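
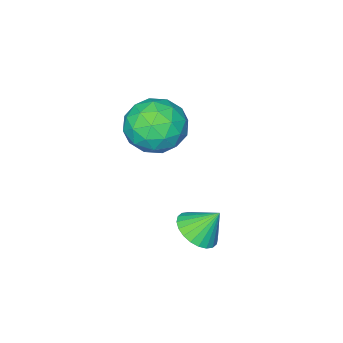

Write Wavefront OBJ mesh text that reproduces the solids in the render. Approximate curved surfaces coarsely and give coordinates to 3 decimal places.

v 2.882 2.475 -1.798
v 3.573 2.353 -1.374
v 2.398 2.985 -0.862
v 3.628 2.641 -1.502
v 3.57 2.904 -1.676
v 3.407 3.101 -1.868
v 3.164 3.203 -2.049
v 2.878 3.194 -2.192
v 2.592 3.076 -2.275
v 2.351 2.866 -2.285
v 2.19 2.596 -2.221
v 2.135 2.309 -2.093
v 2.193 2.046 -1.92
v 2.357 1.849 -1.728
v 2.6 1.747 -1.546
v 2.886 1.756 -1.403
v 3.171 1.874 -1.32
v 3.413 2.084 -1.31
v 1.75 -0.455 -0.435
v 2.376 -0.554 0.545
v 0.504 -1.706 0.235
v 1.13 -1.805 1.215
v 0.558 -0.814 0.985
v 1.328 -0.041 0.571
v 1.552 -2.219 0.209
v 2.322 -1.446 -0.205
v 2.254 -1.644 0.943
v 1.639 -0.775 1.423
v 1.241 -1.485 -0.643
v 0.626 -0.616 -0.163
v 2.172 -0.395 -0.004
v 0.708 -1.865 0.784
v 0.371 -1.283 0.648
v 0.739 -1.341 1.225
v 1.556 -0.093 0.012
v 1.924 -0.151 0.588
v 0.855 -0.304 0.846
v 0.956 -2.109 0.192
v 1.324 -2.167 0.768
v 2.141 -0.919 -0.445
v 2.509 -0.977 0.132
v 2.025 -1.956 -0.066
v 2.468 -1.093 0.806
v 1.736 -1.829 1.2
v 1.984 -2.072 0.609
v 2.437 -1.618 0.365
v 2.107 -0.583 1.088
v 1.375 -1.318 1.482
v 1.038 -0.736 1.347
v 1.491 -0.281 1.104
v 2.035 -1.224 1.322
v 1.505 -0.942 -0.702
v 0.773 -1.677 -0.308
v 1.389 -1.979 -0.324
v 1.842 -1.524 -0.567
v 1.144 -0.431 -0.42
v 0.412 -1.167 -0.026
v 0.443 -0.642 0.415
v 0.896 -0.188 0.171
v 0.845 -1.036 -0.542
f 2 1 4
f 2 4 3
f 4 1 5
f 4 5 3
f 5 1 6
f 5 6 3
f 6 1 7
f 6 7 3
f 7 1 8
f 7 8 3
f 8 1 9
f 8 9 3
f 9 1 10
f 9 10 3
f 10 1 11
f 10 11 3
f 11 1 12
f 11 12 3
f 12 1 13
f 12 13 3
f 13 1 14
f 13 14 3
f 14 1 15
f 14 15 3
f 15 1 16
f 15 16 3
f 16 1 17
f 16 17 3
f 17 1 18
f 17 18 3
f 18 1 2
f 18 2 3
f 19 56 35
f 56 30 59
f 35 59 24
f 56 59 35
f 19 35 31
f 35 24 36
f 31 36 20
f 35 36 31
f 19 31 40
f 31 20 41
f 40 41 26
f 31 41 40
f 19 40 52
f 40 26 55
f 52 55 29
f 40 55 52
f 19 52 56
f 52 29 60
f 56 60 30
f 52 60 56
f 20 36 47
f 36 24 50
f 47 50 28
f 36 50 47
f 24 59 37
f 59 30 58
f 37 58 23
f 59 58 37
f 30 60 57
f 60 29 53
f 57 53 21
f 60 53 57
f 29 55 54
f 55 26 42
f 54 42 25
f 55 42 54
f 26 41 46
f 41 20 43
f 46 43 27
f 41 43 46
f 22 48 34
f 48 28 49
f 34 49 23
f 48 49 34
f 22 34 32
f 34 23 33
f 32 33 21
f 34 33 32
f 22 32 39
f 32 21 38
f 39 38 25
f 32 38 39
f 22 39 44
f 39 25 45
f 44 45 27
f 39 45 44
f 22 44 48
f 44 27 51
f 48 51 28
f 44 51 48
f 23 49 37
f 49 28 50
f 37 50 24
f 49 50 37
f 21 33 57
f 33 23 58
f 57 58 30
f 33 58 57
f 25 38 54
f 38 21 53
f 54 53 29
f 38 53 54
f 27 45 46
f 45 25 42
f 46 42 26
f 45 42 46
f 28 51 47
f 51 27 43
f 47 43 20
f 51 43 47



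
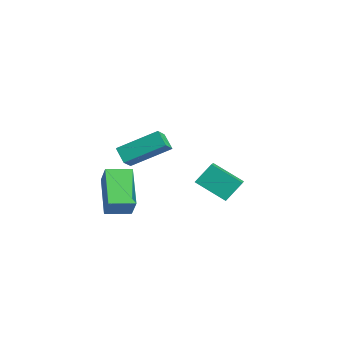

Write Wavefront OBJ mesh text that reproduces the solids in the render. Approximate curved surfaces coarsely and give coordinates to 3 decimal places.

v -1.82 1.492 -4.292
v -0.728 0.879 -3.646
v -1.887 2.354 -3.363
v -0.794 1.742 -2.716
v -0.706 2.538 -5.184
v 0.387 1.926 -4.537
v -0.772 3.401 -4.254
v 0.32 2.788 -3.608
v 0.41 -4.04 -3.861
v -1.27 -3.498 -2.705
v 0.714 -2.844 -3.98
v -0.965 -2.302 -2.824
v 1.145 -4.118 -2.756
v -0.534 -3.576 -1.6
v 1.45 -2.922 -2.875
v -0.23 -2.38 -1.719
v 0.679 -2.855 -0.907
v -0.036 -2.919 -0.364
v 1.29 -1.129 0.101
v 0.575 -1.193 0.644
v 1.185 -3.387 -0.304
v 0.47 -3.451 0.239
v 1.796 -1.661 0.704
v 1.081 -1.725 1.247
f 2 4 1
f 5 2 1
f 1 4 3
f 3 5 1
f 2 8 4
f 6 2 5
f 6 8 2
f 4 8 3
f 7 5 3
f 3 8 7
f 7 6 5
f 8 6 7
f 10 12 9
f 13 10 9
f 9 12 11
f 11 13 9
f 10 16 12
f 14 10 13
f 14 16 10
f 12 16 11
f 15 13 11
f 11 16 15
f 15 14 13
f 16 14 15
f 18 20 17
f 21 18 17
f 17 20 19
f 19 21 17
f 18 24 20
f 22 18 21
f 22 24 18
f 20 24 19
f 23 21 19
f 19 24 23
f 23 22 21
f 24 22 23



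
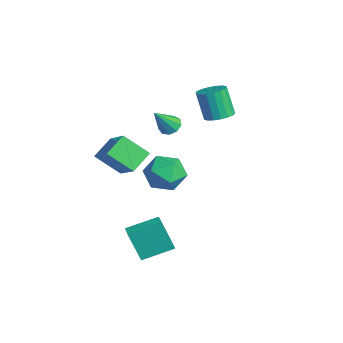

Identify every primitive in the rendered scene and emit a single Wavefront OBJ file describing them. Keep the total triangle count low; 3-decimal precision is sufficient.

v -3.387 1.791 2.019
v -2.781 1.323 2.168
v -3.347 1.081 3.71
v -3.953 1.549 3.561
v -2.662 1.635 2.261
v -3.228 1.393 3.803
v -2.686 1.979 2.306
v -3.252 1.736 3.848
v -2.849 2.285 2.294
v -3.415 2.043 3.836
v -3.119 2.493 2.228
v -3.685 2.251 3.77
v -3.442 2.563 2.12
v -4.008 2.32 3.662
v -3.754 2.479 1.993
v -4.32 2.237 3.534
v -3.993 2.259 1.87
v -4.559 2.017 3.412
v -4.112 1.947 1.777
v -4.678 1.705 3.319
v -4.088 1.604 1.732
v -4.654 1.361 3.274
v -3.925 1.297 1.744
v -4.491 1.055 3.286
v -3.655 1.089 1.81
v -4.221 0.847 3.352
v -3.332 1.02 1.918
v -3.898 0.777 3.46
v -3.02 1.103 2.046
v -3.586 0.861 3.587
v 1.567 -3.716 -3.286
v 1.243 -4.243 -1.649
v 1.651 -2.133 -2.759
v 1.327 -2.66 -1.122
v 2.353 -3.8 -3.158
v 2.029 -4.327 -1.521
v 2.437 -2.217 -2.631
v 2.113 -2.744 -0.994
v -2.04 -3.996 2.336
v -0.455 -3.806 3.49
v -1.435 -2.913 1.326
v 0.15 -2.723 2.479
v -1.45 -4.937 1.681
v 0.135 -4.747 2.834
v -0.845 -3.854 0.67
v 0.74 -3.664 1.824
v -1.228 -1.348 3.255
v -0.736 -1.522 2.959
v -0.772 -2.252 4.545
v -0.658 -1.18 3.171
v -0.846 -0.916 3.423
v -1.213 -0.854 3.596
v -1.587 -1.023 3.609
v -1.793 -1.344 3.457
v -1.734 -1.667 3.21
v -1.438 -1.84 2.984
v -1.044 -1.783 2.885
v 1.052 -2.522 2.321
v 1.643 -1.802 2.874
v 2.517 -3.358 1.846
v 3.108 -2.638 2.399
v 2.477 -3.342 2.928
v 1.572 -2.825 3.222
v 2.588 -2.335 1.498
v 1.683 -1.818 1.792
v 2.592 -1.686 2.366
v 2.523 -2.309 3.249
v 1.637 -2.851 1.471
v 1.568 -3.474 2.354
f 2 1 5
f 2 5 3
f 3 5 6
f 3 6 4
f 5 1 7
f 5 7 6
f 6 7 8
f 6 8 4
f 7 1 9
f 7 9 8
f 8 9 10
f 8 10 4
f 9 1 11
f 9 11 10
f 10 11 12
f 10 12 4
f 11 1 13
f 11 13 12
f 12 13 14
f 12 14 4
f 13 1 15
f 13 15 14
f 14 15 16
f 14 16 4
f 15 1 17
f 15 17 16
f 16 17 18
f 16 18 4
f 17 1 19
f 17 19 18
f 18 19 20
f 18 20 4
f 19 1 21
f 19 21 20
f 20 21 22
f 20 22 4
f 21 1 23
f 21 23 22
f 22 23 24
f 22 24 4
f 23 1 25
f 23 25 24
f 24 25 26
f 24 26 4
f 25 1 27
f 25 27 26
f 26 27 28
f 26 28 4
f 27 1 29
f 27 29 28
f 28 29 30
f 28 30 4
f 29 1 2
f 29 2 30
f 30 2 3
f 30 3 4
f 32 34 31
f 35 32 31
f 31 34 33
f 33 35 31
f 32 38 34
f 36 32 35
f 36 38 32
f 34 38 33
f 37 35 33
f 33 38 37
f 37 36 35
f 38 36 37
f 40 42 39
f 43 40 39
f 39 42 41
f 41 43 39
f 40 46 42
f 44 40 43
f 44 46 40
f 42 46 41
f 45 43 41
f 41 46 45
f 45 44 43
f 46 44 45
f 48 47 50
f 48 50 49
f 50 47 51
f 50 51 49
f 51 47 52
f 51 52 49
f 52 47 53
f 52 53 49
f 53 47 54
f 53 54 49
f 54 47 55
f 54 55 49
f 55 47 56
f 55 56 49
f 56 47 57
f 56 57 49
f 57 47 48
f 57 48 49
f 58 69 63
f 58 63 59
f 58 59 65
f 58 65 68
f 58 68 69
f 59 63 67
f 63 69 62
f 69 68 60
f 68 65 64
f 65 59 66
f 61 67 62
f 61 62 60
f 61 60 64
f 61 64 66
f 61 66 67
f 62 67 63
f 60 62 69
f 64 60 68
f 66 64 65
f 67 66 59



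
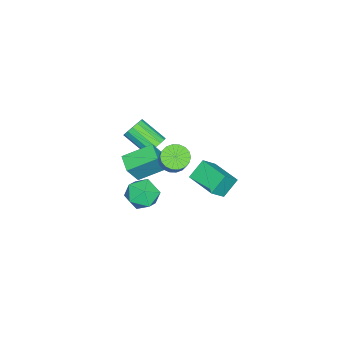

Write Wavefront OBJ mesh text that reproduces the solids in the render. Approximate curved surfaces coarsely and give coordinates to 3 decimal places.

v 0.879 0.101 1.704
v 1.525 -0.535 1.545
v 2.186 -0.117 2.558
v 1.541 0.519 2.716
v 1.657 -0.215 1.327
v 2.318 0.203 2.34
v 1.635 0.167 1.183
v 2.296 0.586 2.196
v 1.463 0.537 1.142
v 2.124 0.956 2.155
v 1.176 0.82 1.213
v 1.837 1.239 2.225
v 0.83 0.961 1.38
v 1.491 1.379 2.393
v 0.494 0.931 1.612
v 1.155 1.35 2.625
v 0.234 0.737 1.862
v 0.895 1.155 2.875
v 0.102 0.417 2.08
v 0.763 0.835 3.093
v 0.124 0.034 2.224
v 0.785 0.453 3.237
v 0.296 -0.336 2.265
v 0.957 0.083 3.278
v 0.583 -0.619 2.195
v 1.244 -0.2 3.207
v 0.929 -0.759 2.027
v 1.59 -0.341 3.04
v 1.265 -0.73 1.795
v 1.926 -0.311 2.808
v -0.133 -2.667 -2.144
v -1.092 -3.424 -1.797
v -1.109 -0.999 -1.202
v -2.068 -1.756 -0.854
v 0.728 -3.044 -0.586
v -0.231 -3.801 -0.238
v -0.248 -1.376 0.357
v -1.207 -2.133 0.704
v -0.033 -1.467 -3.986
v 1.052 -1.427 -3.342
v -0.632 -3.073 -2.878
v 0.453 -3.033 -2.234
v -0.403 -2.118 -2.087
v -0.033 -1.125 -2.772
v 0.453 -3.375 -3.448
v 0.823 -2.382 -4.133
v 1.351 -2.606 -3.009
v 0.823 -1.829 -2.168
v -0.403 -2.671 -4.052
v -0.931 -1.894 -3.211
v -3.757 -2.951 -1.939
v -3.173 -3.358 -2.403
v -3.48 -5.096 -1.265
v -4.063 -4.689 -0.801
v -2.948 -3.179 -2.07
v -3.255 -4.917 -0.932
v -2.941 -2.939 -1.701
v -3.247 -4.677 -0.563
v -3.152 -2.702 -1.396
v -3.458 -4.44 -0.258
v -3.525 -2.532 -1.237
v -3.831 -4.27 -0.099
v -3.96 -2.474 -1.266
v -4.267 -4.212 -0.127
v -4.34 -2.544 -1.475
v -4.647 -4.282 -0.337
v -4.565 -2.723 -1.808
v -4.872 -4.461 -0.67
v -4.573 -2.963 -2.177
v -4.879 -4.701 -1.039
v -4.362 -3.2 -2.482
v -4.668 -4.938 -1.344
v -3.989 -3.37 -2.641
v -4.295 -5.108 -1.503
v -3.553 -3.428 -2.613
v -3.86 -5.166 -1.474
v 3.128 2.809 2.614
v 2.269 3.324 3.635
v 4.05 4.547 2.514
v 3.191 5.062 3.535
v 4.049 2.378 3.605
v 3.19 2.893 4.626
v 4.971 4.116 3.505
v 4.112 4.631 4.526
f 2 1 5
f 2 5 3
f 3 5 6
f 3 6 4
f 5 1 7
f 5 7 6
f 6 7 8
f 6 8 4
f 7 1 9
f 7 9 8
f 8 9 10
f 8 10 4
f 9 1 11
f 9 11 10
f 10 11 12
f 10 12 4
f 11 1 13
f 11 13 12
f 12 13 14
f 12 14 4
f 13 1 15
f 13 15 14
f 14 15 16
f 14 16 4
f 15 1 17
f 15 17 16
f 16 17 18
f 16 18 4
f 17 1 19
f 17 19 18
f 18 19 20
f 18 20 4
f 19 1 21
f 19 21 20
f 20 21 22
f 20 22 4
f 21 1 23
f 21 23 22
f 22 23 24
f 22 24 4
f 23 1 25
f 23 25 24
f 24 25 26
f 24 26 4
f 25 1 27
f 25 27 26
f 26 27 28
f 26 28 4
f 27 1 29
f 27 29 28
f 28 29 30
f 28 30 4
f 29 1 2
f 29 2 30
f 30 2 3
f 30 3 4
f 32 34 31
f 35 32 31
f 31 34 33
f 33 35 31
f 32 38 34
f 36 32 35
f 36 38 32
f 34 38 33
f 37 35 33
f 33 38 37
f 37 36 35
f 38 36 37
f 39 50 44
f 39 44 40
f 39 40 46
f 39 46 49
f 39 49 50
f 40 44 48
f 44 50 43
f 50 49 41
f 49 46 45
f 46 40 47
f 42 48 43
f 42 43 41
f 42 41 45
f 42 45 47
f 42 47 48
f 43 48 44
f 41 43 50
f 45 41 49
f 47 45 46
f 48 47 40
f 52 51 55
f 52 55 53
f 53 55 56
f 53 56 54
f 55 51 57
f 55 57 56
f 56 57 58
f 56 58 54
f 57 51 59
f 57 59 58
f 58 59 60
f 58 60 54
f 59 51 61
f 59 61 60
f 60 61 62
f 60 62 54
f 61 51 63
f 61 63 62
f 62 63 64
f 62 64 54
f 63 51 65
f 63 65 64
f 64 65 66
f 64 66 54
f 65 51 67
f 65 67 66
f 66 67 68
f 66 68 54
f 67 51 69
f 67 69 68
f 68 69 70
f 68 70 54
f 69 51 71
f 69 71 70
f 70 71 72
f 70 72 54
f 71 51 73
f 71 73 72
f 72 73 74
f 72 74 54
f 73 51 75
f 73 75 74
f 74 75 76
f 74 76 54
f 75 51 52
f 75 52 76
f 76 52 53
f 76 53 54
f 78 80 77
f 81 78 77
f 77 80 79
f 79 81 77
f 78 84 80
f 82 78 81
f 82 84 78
f 80 84 79
f 83 81 79
f 79 84 83
f 83 82 81
f 84 82 83



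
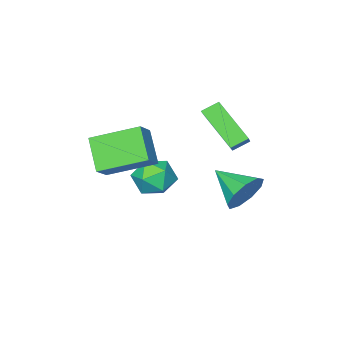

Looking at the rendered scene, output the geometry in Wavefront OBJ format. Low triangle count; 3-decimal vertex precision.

v 0.79 0.901 -0.423
v 0.301 -0.243 0.75
v 1.585 1.316 0.314
v 1.095 0.171 1.486
v 2.265 -0.531 -1.206
v 1.775 -1.676 -0.034
v 3.059 -0.117 -0.47
v 2.57 -1.261 0.703
v -1.264 3.772 -1.535
v -0.633 3.566 -2.283
v -1.036 2.188 -0.905
v -0.289 3.826 -1.752
v -0.402 4.061 -1.119
v -0.917 4.161 -0.681
v -1.595 4.079 -0.642
v -2.118 3.853 -1.021
v -2.242 3.59 -1.64
v -1.907 3.411 -2.21
v -1.272 3.402 -2.464
v -3.207 -0.022 0.973
v -2.205 1.01 2.038
v -3.376 1.602 -0.441
v -2.374 2.634 0.624
v -2.506 -0.294 0.576
v -1.504 0.738 1.641
v -2.675 1.33 -0.838
v -1.673 2.362 0.227
v -0.675 -0.65 -3.44
v -0.085 -1.257 -2.835
v -1.815 -1.883 -3.565
v -1.225 -2.49 -2.96
v -1.697 -1.655 -2.556
v -0.992 -0.893 -2.479
v -0.908 -2.247 -3.921
v -0.203 -1.485 -3.844
v -0.228 -2.244 -3.133
v -0.716 -1.878 -2.289
v -1.184 -1.262 -4.111
v -1.672 -0.896 -3.267
f 2 4 1
f 5 2 1
f 1 4 3
f 3 5 1
f 2 8 4
f 6 2 5
f 6 8 2
f 4 8 3
f 7 5 3
f 3 8 7
f 7 6 5
f 8 6 7
f 10 9 12
f 10 12 11
f 12 9 13
f 12 13 11
f 13 9 14
f 13 14 11
f 14 9 15
f 14 15 11
f 15 9 16
f 15 16 11
f 16 9 17
f 16 17 11
f 17 9 18
f 17 18 11
f 18 9 19
f 18 19 11
f 19 9 10
f 19 10 11
f 21 23 20
f 24 21 20
f 20 23 22
f 22 24 20
f 21 27 23
f 25 21 24
f 25 27 21
f 23 27 22
f 26 24 22
f 22 27 26
f 26 25 24
f 27 25 26
f 28 39 33
f 28 33 29
f 28 29 35
f 28 35 38
f 28 38 39
f 29 33 37
f 33 39 32
f 39 38 30
f 38 35 34
f 35 29 36
f 31 37 32
f 31 32 30
f 31 30 34
f 31 34 36
f 31 36 37
f 32 37 33
f 30 32 39
f 34 30 38
f 36 34 35
f 37 36 29



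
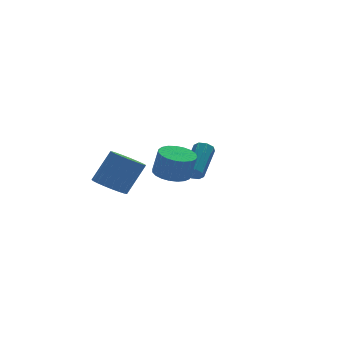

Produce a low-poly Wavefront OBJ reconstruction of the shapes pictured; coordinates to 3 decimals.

v -2.181 -2.213 -1.631
v -1.344 -1.769 -1.692
v -1.121 -2.003 -0.33
v -1.959 -2.447 -0.269
v -1.587 -1.472 -1.601
v -1.365 -1.706 -0.239
v -1.934 -1.303 -1.515
v -1.711 -1.537 -0.153
v -2.323 -1.291 -1.45
v -2.101 -1.525 -0.087
v -2.688 -1.439 -1.415
v -2.465 -1.673 -0.053
v -2.965 -1.72 -1.418
v -2.743 -1.954 -0.056
v -3.107 -2.087 -1.458
v -2.884 -2.321 -0.096
v -3.089 -2.475 -1.528
v -2.866 -2.709 -0.166
v -2.913 -2.818 -1.615
v -2.691 -3.052 -0.253
v -2.611 -3.057 -1.706
v -2.389 -3.291 -0.344
v -2.235 -3.149 -1.783
v -2.013 -3.383 -0.421
v -1.85 -3.08 -1.834
v -1.627 -3.314 -0.472
v -1.522 -2.86 -1.85
v -1.299 -3.094 -0.488
v -1.307 -2.529 -1.828
v -1.085 -2.763 -0.466
v -1.244 -2.143 -1.772
v -1.022 -2.377 -0.41
v -3.447 3.27 -4.628
v -2.79 3.844 -5.136
v -1.675 4.105 -3.4
v -2.333 3.53 -2.892
v -3.067 4.128 -5.001
v -1.953 4.389 -3.264
v -3.411 4.264 -4.801
v -2.297 4.525 -3.064
v -3.761 4.228 -4.571
v -2.646 4.489 -2.834
v -4.056 4.026 -4.351
v -2.942 4.287 -2.614
v -4.246 3.694 -4.179
v -3.132 3.954 -2.442
v -4.298 3.288 -4.085
v -3.184 3.548 -2.348
v -4.203 2.879 -4.085
v -3.089 3.139 -2.348
v -3.977 2.537 -4.178
v -2.863 2.798 -2.442
v -3.66 2.322 -4.35
v -2.545 2.583 -2.613
v -3.305 2.271 -4.57
v -2.191 2.532 -2.833
v -2.976 2.393 -4.799
v -1.861 2.654 -3.062
v -2.727 2.666 -5
v -1.613 2.927 -3.263
v -2.604 3.044 -5.136
v -1.489 3.304 -3.399
v -2.626 3.46 -5.184
v -1.511 3.721 -3.447
v 1.009 3.045 -4.322
v 1.355 3.12 -4.782
v 2.537 4.551 -3.657
v 2.191 4.475 -3.198
v 1.012 3.402 -4.78
v 2.194 4.832 -3.655
v 0.667 3.474 -4.51
v 1.849 4.905 -3.385
v 0.523 3.295 -4.13
v 1.705 4.726 -3.005
v 0.663 2.969 -3.863
v 1.845 4.4 -2.738
v 1.006 2.688 -3.865
v 2.188 4.118 -2.74
v 1.351 2.615 -4.135
v 2.533 4.046 -3.01
v 1.495 2.794 -4.515
v 2.677 4.225 -3.39
f 2 1 5
f 2 5 3
f 3 5 6
f 3 6 4
f 5 1 7
f 5 7 6
f 6 7 8
f 6 8 4
f 7 1 9
f 7 9 8
f 8 9 10
f 8 10 4
f 9 1 11
f 9 11 10
f 10 11 12
f 10 12 4
f 11 1 13
f 11 13 12
f 12 13 14
f 12 14 4
f 13 1 15
f 13 15 14
f 14 15 16
f 14 16 4
f 15 1 17
f 15 17 16
f 16 17 18
f 16 18 4
f 17 1 19
f 17 19 18
f 18 19 20
f 18 20 4
f 19 1 21
f 19 21 20
f 20 21 22
f 20 22 4
f 21 1 23
f 21 23 22
f 22 23 24
f 22 24 4
f 23 1 25
f 23 25 24
f 24 25 26
f 24 26 4
f 25 1 27
f 25 27 26
f 26 27 28
f 26 28 4
f 27 1 29
f 27 29 28
f 28 29 30
f 28 30 4
f 29 1 31
f 29 31 30
f 30 31 32
f 30 32 4
f 31 1 2
f 31 2 32
f 32 2 3
f 32 3 4
f 34 33 37
f 34 37 35
f 35 37 38
f 35 38 36
f 37 33 39
f 37 39 38
f 38 39 40
f 38 40 36
f 39 33 41
f 39 41 40
f 40 41 42
f 40 42 36
f 41 33 43
f 41 43 42
f 42 43 44
f 42 44 36
f 43 33 45
f 43 45 44
f 44 45 46
f 44 46 36
f 45 33 47
f 45 47 46
f 46 47 48
f 46 48 36
f 47 33 49
f 47 49 48
f 48 49 50
f 48 50 36
f 49 33 51
f 49 51 50
f 50 51 52
f 50 52 36
f 51 33 53
f 51 53 52
f 52 53 54
f 52 54 36
f 53 33 55
f 53 55 54
f 54 55 56
f 54 56 36
f 55 33 57
f 55 57 56
f 56 57 58
f 56 58 36
f 57 33 59
f 57 59 58
f 58 59 60
f 58 60 36
f 59 33 61
f 59 61 60
f 60 61 62
f 60 62 36
f 61 33 63
f 61 63 62
f 62 63 64
f 62 64 36
f 63 33 34
f 63 34 64
f 64 34 35
f 64 35 36
f 66 65 69
f 66 69 67
f 67 69 70
f 67 70 68
f 69 65 71
f 69 71 70
f 70 71 72
f 70 72 68
f 71 65 73
f 71 73 72
f 72 73 74
f 72 74 68
f 73 65 75
f 73 75 74
f 74 75 76
f 74 76 68
f 75 65 77
f 75 77 76
f 76 77 78
f 76 78 68
f 77 65 79
f 77 79 78
f 78 79 80
f 78 80 68
f 79 65 81
f 79 81 80
f 80 81 82
f 80 82 68
f 81 65 66
f 81 66 82
f 82 66 67
f 82 67 68



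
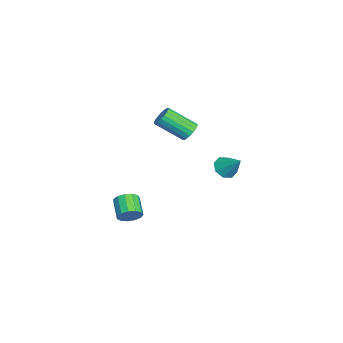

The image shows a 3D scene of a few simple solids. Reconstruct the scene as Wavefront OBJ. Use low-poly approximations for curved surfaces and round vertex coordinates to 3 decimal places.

v 2.477 1.436 0.286
v 3.036 0.922 0.305
v 3.203 2.264 1.274
v 3.123 1.33 -0.1
v 2.831 1.8 -0.28
v 2.332 2.057 -0.128
v 1.918 1.951 0.266
v 1.831 1.543 0.671
v 2.122 1.073 0.851
v 2.621 0.815 0.699
v 2.089 -0.484 2.738
v 2.635 -0.283 3.048
v 2.558 -1.835 4.192
v 2.011 -2.036 3.882
v 2.421 -0.156 3.204
v 2.344 -1.708 4.349
v 2.141 -0.095 3.268
v 2.064 -1.647 4.413
v 1.851 -0.111 3.227
v 1.773 -1.663 4.372
v 1.608 -0.201 3.089
v 1.53 -1.752 4.234
v 1.46 -0.346 2.882
v 1.382 -1.898 4.026
v 1.436 -0.519 2.645
v 1.359 -2.071 3.79
v 1.542 -0.685 2.428
v 1.465 -2.237 3.572
v 1.756 -0.812 2.271
v 1.679 -2.364 3.416
v 2.036 -0.873 2.207
v 1.959 -2.425 3.352
v 2.327 -0.857 2.248
v 2.249 -2.409 3.393
v 2.57 -0.768 2.386
v 2.492 -2.319 3.531
v 2.718 -0.622 2.594
v 2.64 -2.174 3.738
v 2.741 -0.449 2.83
v 2.664 -2.001 3.975
v 2.141 -3.757 -4
v 2.538 -3.801 -3.377
v 1.436 -4.107 -2.697
v 1.039 -4.063 -3.32
v 2.409 -3.405 -3.407
v 1.308 -3.711 -2.727
v 2.196 -3.121 -3.625
v 1.094 -3.427 -2.945
v 1.965 -3.039 -3.962
v 0.863 -3.345 -3.283
v 1.79 -3.185 -4.312
v 0.688 -3.491 -3.632
v 1.726 -3.513 -4.562
v 0.625 -3.818 -3.882
v 1.794 -3.918 -4.634
v 0.693 -4.223 -3.954
v 1.972 -4.272 -4.504
v 0.871 -4.577 -3.824
v 2.204 -4.463 -4.215
v 1.102 -4.768 -3.535
v 2.415 -4.429 -3.857
v 1.314 -4.735 -3.177
v 2.54 -4.183 -3.545
v 1.438 -4.488 -2.865
f 2 1 4
f 2 4 3
f 4 1 5
f 4 5 3
f 5 1 6
f 5 6 3
f 6 1 7
f 6 7 3
f 7 1 8
f 7 8 3
f 8 1 9
f 8 9 3
f 9 1 10
f 9 10 3
f 10 1 2
f 10 2 3
f 12 11 15
f 12 15 13
f 13 15 16
f 13 16 14
f 15 11 17
f 15 17 16
f 16 17 18
f 16 18 14
f 17 11 19
f 17 19 18
f 18 19 20
f 18 20 14
f 19 11 21
f 19 21 20
f 20 21 22
f 20 22 14
f 21 11 23
f 21 23 22
f 22 23 24
f 22 24 14
f 23 11 25
f 23 25 24
f 24 25 26
f 24 26 14
f 25 11 27
f 25 27 26
f 26 27 28
f 26 28 14
f 27 11 29
f 27 29 28
f 28 29 30
f 28 30 14
f 29 11 31
f 29 31 30
f 30 31 32
f 30 32 14
f 31 11 33
f 31 33 32
f 32 33 34
f 32 34 14
f 33 11 35
f 33 35 34
f 34 35 36
f 34 36 14
f 35 11 37
f 35 37 36
f 36 37 38
f 36 38 14
f 37 11 39
f 37 39 38
f 38 39 40
f 38 40 14
f 39 11 12
f 39 12 40
f 40 12 13
f 40 13 14
f 42 41 45
f 42 45 43
f 43 45 46
f 43 46 44
f 45 41 47
f 45 47 46
f 46 47 48
f 46 48 44
f 47 41 49
f 47 49 48
f 48 49 50
f 48 50 44
f 49 41 51
f 49 51 50
f 50 51 52
f 50 52 44
f 51 41 53
f 51 53 52
f 52 53 54
f 52 54 44
f 53 41 55
f 53 55 54
f 54 55 56
f 54 56 44
f 55 41 57
f 55 57 56
f 56 57 58
f 56 58 44
f 57 41 59
f 57 59 58
f 58 59 60
f 58 60 44
f 59 41 61
f 59 61 60
f 60 61 62
f 60 62 44
f 61 41 63
f 61 63 62
f 62 63 64
f 62 64 44
f 63 41 42
f 63 42 64
f 64 42 43
f 64 43 44



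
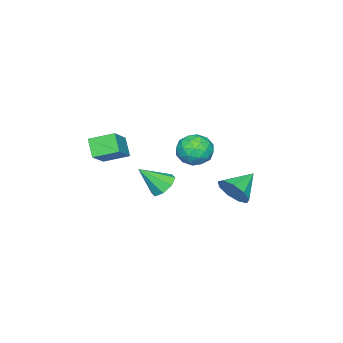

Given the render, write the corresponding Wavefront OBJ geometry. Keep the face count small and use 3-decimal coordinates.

v 2.922 2.98 1.653
v 3.585 2.276 1.903
v 1.735 1.884 1.717
v 2.398 1.18 1.967
v 2.179 1.911 2.612
v 2.912 2.588 2.572
v 2.408 1.572 1.048
v 3.141 2.249 1.008
v 3.267 1.406 1.529
v 3.126 1.616 2.495
v 2.194 2.544 1.125
v 2.053 2.754 2.091
v 3.357 2.724 1.772
v 1.963 1.436 1.848
v 1.834 1.866 2.227
v 2.223 1.452 2.373
v 2.962 2.908 2.166
v 3.352 2.494 2.312
v 2.525 2.28 2.729
v 1.968 1.666 1.308
v 2.358 1.252 1.454
v 3.097 2.708 1.247
v 3.486 2.294 1.393
v 2.795 1.88 0.891
v 3.561 1.799 1.7
v 2.863 1.155 1.737
v 2.869 1.385 1.197
v 3.3 1.783 1.174
v 3.477 1.922 2.268
v 2.78 1.278 2.305
v 2.651 1.708 2.684
v 3.082 2.106 2.661
v 3.291 1.411 2.048
v 2.54 2.882 1.315
v 1.843 2.238 1.352
v 2.238 2.054 0.959
v 2.669 2.452 0.936
v 2.457 3.005 1.883
v 1.759 2.361 1.92
v 2.02 2.377 2.446
v 2.451 2.775 2.423
v 2.029 2.749 1.572
v -2.173 1.46 -3.726
v -1.81 1.064 -2.836
v -3.647 1.8 -2.974
v -1.666 1.76 -2.869
v -1.76 2.315 -3.303
v -2.046 2.471 -3.935
v -2.392 2.153 -4.47
v -2.635 1.511 -4.656
v -2.662 0.845 -4.407
v -2.46 0.467 -3.84
v -2.123 0.553 -3.219
v 3.376 -2.772 -0.097
v 2.856 -3.376 0.774
v 2.771 -1.594 0.359
v 2.251 -2.198 1.23
v 4.769 -2.462 0.95
v 4.249 -3.066 1.821
v 4.164 -1.284 1.406
v 3.644 -1.888 2.277
v -1.791 -2.544 -4.296
v -1.045 -2.084 -4.372
v -1.009 -3.596 -3.004
v -1.461 -1.825 -3.91
v -2.07 -1.988 -3.674
v -2.516 -2.476 -3.802
v -2.537 -3.004 -4.219
v -2.121 -3.263 -4.682
v -1.511 -3.1 -4.918
v -1.066 -2.612 -4.79
f 1 38 17
f 38 12 41
f 17 41 6
f 38 41 17
f 1 17 13
f 17 6 18
f 13 18 2
f 17 18 13
f 1 13 22
f 13 2 23
f 22 23 8
f 13 23 22
f 1 22 34
f 22 8 37
f 34 37 11
f 22 37 34
f 1 34 38
f 34 11 42
f 38 42 12
f 34 42 38
f 2 18 29
f 18 6 32
f 29 32 10
f 18 32 29
f 6 41 19
f 41 12 40
f 19 40 5
f 41 40 19
f 12 42 39
f 42 11 35
f 39 35 3
f 42 35 39
f 11 37 36
f 37 8 24
f 36 24 7
f 37 24 36
f 8 23 28
f 23 2 25
f 28 25 9
f 23 25 28
f 4 30 16
f 30 10 31
f 16 31 5
f 30 31 16
f 4 16 14
f 16 5 15
f 14 15 3
f 16 15 14
f 4 14 21
f 14 3 20
f 21 20 7
f 14 20 21
f 4 21 26
f 21 7 27
f 26 27 9
f 21 27 26
f 4 26 30
f 26 9 33
f 30 33 10
f 26 33 30
f 5 31 19
f 31 10 32
f 19 32 6
f 31 32 19
f 3 15 39
f 15 5 40
f 39 40 12
f 15 40 39
f 7 20 36
f 20 3 35
f 36 35 11
f 20 35 36
f 9 27 28
f 27 7 24
f 28 24 8
f 27 24 28
f 10 33 29
f 33 9 25
f 29 25 2
f 33 25 29
f 44 43 46
f 44 46 45
f 46 43 47
f 46 47 45
f 47 43 48
f 47 48 45
f 48 43 49
f 48 49 45
f 49 43 50
f 49 50 45
f 50 43 51
f 50 51 45
f 51 43 52
f 51 52 45
f 52 43 53
f 52 53 45
f 53 43 44
f 53 44 45
f 55 57 54
f 58 55 54
f 54 57 56
f 56 58 54
f 55 61 57
f 59 55 58
f 59 61 55
f 57 61 56
f 60 58 56
f 56 61 60
f 60 59 58
f 61 59 60
f 63 62 65
f 63 65 64
f 65 62 66
f 65 66 64
f 66 62 67
f 66 67 64
f 67 62 68
f 67 68 64
f 68 62 69
f 68 69 64
f 69 62 70
f 69 70 64
f 70 62 71
f 70 71 64
f 71 62 63
f 71 63 64



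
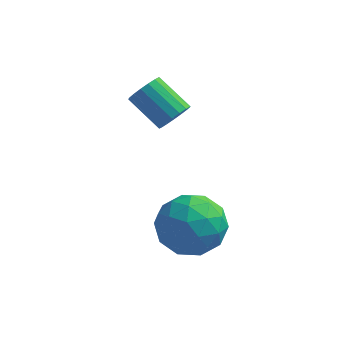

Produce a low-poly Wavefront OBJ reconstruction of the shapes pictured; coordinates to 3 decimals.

v -0.908 2.454 3.212
v -0.5 2.692 3.643
v -1.623 3.103 4.48
v -2.032 2.866 4.048
v -0.553 2.928 3.455
v -1.677 3.339 4.292
v -0.688 3.056 3.211
v -1.812 3.467 4.048
v -0.874 3.045 2.968
v -1.997 3.456 3.805
v -1.067 2.9 2.78
v -2.19 3.311 3.617
v -1.224 2.652 2.691
v -2.347 3.063 3.528
v -1.308 2.359 2.721
v -2.432 2.77 3.558
v -1.301 2.088 2.864
v -2.425 2.499 3.701
v -1.204 1.901 3.086
v -2.328 2.312 3.923
v -1.039 1.841 3.337
v -2.163 2.252 4.174
v -0.844 1.921 3.559
v -1.968 2.332 4.396
v -0.664 2.123 3.702
v -1.788 2.535 4.539
v -0.54 2.402 3.732
v -1.663 2.813 4.569
v -0.499 -0.318 -0.02
v 0.341 0.488 -0.2
v 0.539 -1.088 1.38
v 1.379 -0.282 1.2
v 0.341 0.04 1.652
v -0.301 0.516 0.787
v 1.181 -1.116 0.393
v 0.539 -0.64 -0.472
v 1.379 -0.005 0.056
v 0.859 0.709 0.834
v 0.021 -1.309 0.346
v -0.499 -0.595 1.124
v -0.17 0.153 -0.233
v 1.05 -0.753 1.413
v 0.44 -0.563 1.679
v 0.933 -0.089 1.573
v -0.548 0.169 0.347
v -0.054 0.643 0.242
v -0.054 0.38 1.33
v 0.934 -1.243 0.938
v 1.428 -0.769 0.833
v -0.053 -0.511 -0.393
v 0.44 -0.037 -0.499
v 0.934 -0.98 -0.15
v 0.934 0.336 -0.188
v 1.544 -0.116 0.634
v 1.428 -0.606 0.16
v 1.05 -0.327 -0.349
v 0.628 0.756 0.269
v 1.238 0.304 1.092
v 0.628 0.493 1.358
v 0.251 0.773 0.849
v 1.239 0.467 0.419
v -0.358 -0.904 0.088
v 0.252 -1.356 0.911
v 0.629 -1.373 0.331
v 0.252 -1.093 -0.178
v -0.664 -0.484 0.546
v -0.054 -0.936 1.368
v -0.17 -0.273 1.529
v -0.548 0.006 1.02
v -0.359 -1.067 0.761
f 2 1 5
f 2 5 3
f 3 5 6
f 3 6 4
f 5 1 7
f 5 7 6
f 6 7 8
f 6 8 4
f 7 1 9
f 7 9 8
f 8 9 10
f 8 10 4
f 9 1 11
f 9 11 10
f 10 11 12
f 10 12 4
f 11 1 13
f 11 13 12
f 12 13 14
f 12 14 4
f 13 1 15
f 13 15 14
f 14 15 16
f 14 16 4
f 15 1 17
f 15 17 16
f 16 17 18
f 16 18 4
f 17 1 19
f 17 19 18
f 18 19 20
f 18 20 4
f 19 1 21
f 19 21 20
f 20 21 22
f 20 22 4
f 21 1 23
f 21 23 22
f 22 23 24
f 22 24 4
f 23 1 25
f 23 25 24
f 24 25 26
f 24 26 4
f 25 1 27
f 25 27 26
f 26 27 28
f 26 28 4
f 27 1 2
f 27 2 28
f 28 2 3
f 28 3 4
f 29 66 45
f 66 40 69
f 45 69 34
f 66 69 45
f 29 45 41
f 45 34 46
f 41 46 30
f 45 46 41
f 29 41 50
f 41 30 51
f 50 51 36
f 41 51 50
f 29 50 62
f 50 36 65
f 62 65 39
f 50 65 62
f 29 62 66
f 62 39 70
f 66 70 40
f 62 70 66
f 30 46 57
f 46 34 60
f 57 60 38
f 46 60 57
f 34 69 47
f 69 40 68
f 47 68 33
f 69 68 47
f 40 70 67
f 70 39 63
f 67 63 31
f 70 63 67
f 39 65 64
f 65 36 52
f 64 52 35
f 65 52 64
f 36 51 56
f 51 30 53
f 56 53 37
f 51 53 56
f 32 58 44
f 58 38 59
f 44 59 33
f 58 59 44
f 32 44 42
f 44 33 43
f 42 43 31
f 44 43 42
f 32 42 49
f 42 31 48
f 49 48 35
f 42 48 49
f 32 49 54
f 49 35 55
f 54 55 37
f 49 55 54
f 32 54 58
f 54 37 61
f 58 61 38
f 54 61 58
f 33 59 47
f 59 38 60
f 47 60 34
f 59 60 47
f 31 43 67
f 43 33 68
f 67 68 40
f 43 68 67
f 35 48 64
f 48 31 63
f 64 63 39
f 48 63 64
f 37 55 56
f 55 35 52
f 56 52 36
f 55 52 56
f 38 61 57
f 61 37 53
f 57 53 30
f 61 53 57



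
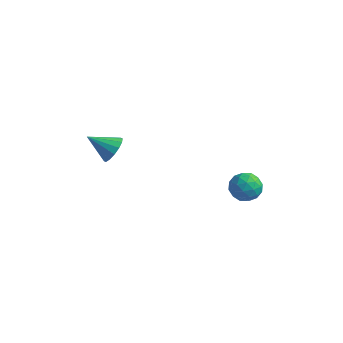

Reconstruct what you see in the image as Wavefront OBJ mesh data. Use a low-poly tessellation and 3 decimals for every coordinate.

v 2.48 2.644 -1.345
v 3.069 2.705 -1.128
v 2.651 1.655 -1.532
v 3.24 1.716 -1.315
v 2.752 1.758 -0.917
v 2.647 2.369 -0.802
v 3.073 1.991 -1.858
v 2.968 2.602 -1.743
v 3.436 2.301 -1.446
v 3.238 2.157 -0.864
v 2.482 2.203 -1.796
v 2.284 2.059 -1.214
v 2.76 2.761 -1.22
v 2.96 1.599 -1.44
v 2.674 1.623 -1.206
v 3.02 1.659 -1.079
v 2.511 2.564 -1.028
v 2.858 2.6 -0.901
v 2.671 2.043 -0.777
v 2.862 1.76 -1.759
v 3.209 1.796 -1.632
v 2.7 2.701 -1.581
v 3.046 2.737 -1.454
v 3.049 2.317 -1.883
v 3.322 2.56 -1.28
v 3.422 1.979 -1.389
v 3.324 2.14 -1.708
v 3.262 2.499 -1.64
v 3.205 2.475 -0.938
v 3.305 1.894 -1.048
v 3.019 1.919 -0.814
v 2.957 2.278 -0.746
v 3.421 2.238 -1.124
v 2.415 2.466 -1.612
v 2.515 1.885 -1.722
v 2.763 2.082 -1.914
v 2.701 2.441 -1.846
v 2.298 2.381 -1.271
v 2.398 1.8 -1.38
v 2.458 1.861 -1.02
v 2.396 2.22 -0.952
v 2.299 2.122 -1.536
v -1.491 0.637 0.043
v -1.185 0.718 0.529
v -2.349 0.323 0.637
v -1.318 0.982 0.476
v -1.497 1.153 0.307
v -1.675 1.187 0.068
v -1.803 1.072 -0.179
v -1.848 0.842 -0.365
v -1.797 0.556 -0.443
v -1.664 0.292 -0.39
v -1.484 0.121 -0.221
v -1.307 0.088 0.019
v -1.178 0.202 0.265
v -1.133 0.433 0.452
f 1 38 17
f 38 12 41
f 17 41 6
f 38 41 17
f 1 17 13
f 17 6 18
f 13 18 2
f 17 18 13
f 1 13 22
f 13 2 23
f 22 23 8
f 13 23 22
f 1 22 34
f 22 8 37
f 34 37 11
f 22 37 34
f 1 34 38
f 34 11 42
f 38 42 12
f 34 42 38
f 2 18 29
f 18 6 32
f 29 32 10
f 18 32 29
f 6 41 19
f 41 12 40
f 19 40 5
f 41 40 19
f 12 42 39
f 42 11 35
f 39 35 3
f 42 35 39
f 11 37 36
f 37 8 24
f 36 24 7
f 37 24 36
f 8 23 28
f 23 2 25
f 28 25 9
f 23 25 28
f 4 30 16
f 30 10 31
f 16 31 5
f 30 31 16
f 4 16 14
f 16 5 15
f 14 15 3
f 16 15 14
f 4 14 21
f 14 3 20
f 21 20 7
f 14 20 21
f 4 21 26
f 21 7 27
f 26 27 9
f 21 27 26
f 4 26 30
f 26 9 33
f 30 33 10
f 26 33 30
f 5 31 19
f 31 10 32
f 19 32 6
f 31 32 19
f 3 15 39
f 15 5 40
f 39 40 12
f 15 40 39
f 7 20 36
f 20 3 35
f 36 35 11
f 20 35 36
f 9 27 28
f 27 7 24
f 28 24 8
f 27 24 28
f 10 33 29
f 33 9 25
f 29 25 2
f 33 25 29
f 44 43 46
f 44 46 45
f 46 43 47
f 46 47 45
f 47 43 48
f 47 48 45
f 48 43 49
f 48 49 45
f 49 43 50
f 49 50 45
f 50 43 51
f 50 51 45
f 51 43 52
f 51 52 45
f 52 43 53
f 52 53 45
f 53 43 54
f 53 54 45
f 54 43 55
f 54 55 45
f 55 43 56
f 55 56 45
f 56 43 44
f 56 44 45



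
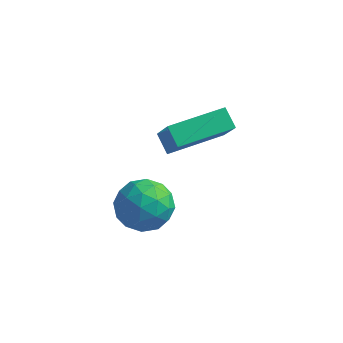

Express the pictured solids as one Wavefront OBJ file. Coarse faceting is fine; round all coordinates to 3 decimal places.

v -3.341 -2.761 -0.823
v -2.659 -3.419 0.379
v -3.88 -2.377 -0.306
v -3.198 -3.034 0.895
v -2.062 -1.166 -0.675
v -1.38 -1.823 0.526
v -2.601 -0.781 -0.159
v -1.919 -1.439 1.043
v -4.641 -2.854 -2.745
v -4.262 -2.256 -3.55
v -3.658 -4.184 -3.27
v -3.279 -3.586 -4.075
v -3.01 -3.354 -3.063
v -3.618 -2.532 -2.739
v -4.302 -3.908 -4.081
v -4.91 -3.086 -3.757
v -4.053 -2.907 -4.376
v -3.254 -2.565 -3.747
v -4.666 -3.875 -3.073
v -3.867 -3.533 -2.444
v -4.538 -2.438 -3.102
v -3.382 -4.002 -3.718
v -3.224 -3.866 -3.124
v -3.001 -3.514 -3.597
v -4.159 -2.601 -2.624
v -3.936 -2.249 -3.098
v -3.201 -2.895 -2.812
v -3.984 -4.191 -3.722
v -3.761 -3.839 -4.196
v -4.919 -2.926 -3.223
v -4.696 -2.574 -3.696
v -4.719 -3.545 -4.008
v -4.192 -2.47 -4.061
v -3.614 -3.251 -4.369
v -4.216 -3.44 -4.373
v -4.573 -2.957 -4.182
v -3.723 -2.269 -3.691
v -3.145 -3.05 -3.999
v -2.987 -2.914 -3.404
v -3.344 -2.431 -3.214
v -3.6 -2.651 -4.176
v -4.775 -3.39 -2.821
v -4.197 -4.171 -3.129
v -4.576 -4.009 -3.606
v -4.933 -3.526 -3.416
v -4.306 -3.189 -2.451
v -3.728 -3.97 -2.759
v -3.347 -3.483 -2.638
v -3.704 -3 -2.447
v -4.32 -3.789 -2.644
f 2 4 1
f 5 2 1
f 1 4 3
f 3 5 1
f 2 8 4
f 6 2 5
f 6 8 2
f 4 8 3
f 7 5 3
f 3 8 7
f 7 6 5
f 8 6 7
f 9 46 25
f 46 20 49
f 25 49 14
f 46 49 25
f 9 25 21
f 25 14 26
f 21 26 10
f 25 26 21
f 9 21 30
f 21 10 31
f 30 31 16
f 21 31 30
f 9 30 42
f 30 16 45
f 42 45 19
f 30 45 42
f 9 42 46
f 42 19 50
f 46 50 20
f 42 50 46
f 10 26 37
f 26 14 40
f 37 40 18
f 26 40 37
f 14 49 27
f 49 20 48
f 27 48 13
f 49 48 27
f 20 50 47
f 50 19 43
f 47 43 11
f 50 43 47
f 19 45 44
f 45 16 32
f 44 32 15
f 45 32 44
f 16 31 36
f 31 10 33
f 36 33 17
f 31 33 36
f 12 38 24
f 38 18 39
f 24 39 13
f 38 39 24
f 12 24 22
f 24 13 23
f 22 23 11
f 24 23 22
f 12 22 29
f 22 11 28
f 29 28 15
f 22 28 29
f 12 29 34
f 29 15 35
f 34 35 17
f 29 35 34
f 12 34 38
f 34 17 41
f 38 41 18
f 34 41 38
f 13 39 27
f 39 18 40
f 27 40 14
f 39 40 27
f 11 23 47
f 23 13 48
f 47 48 20
f 23 48 47
f 15 28 44
f 28 11 43
f 44 43 19
f 28 43 44
f 17 35 36
f 35 15 32
f 36 32 16
f 35 32 36
f 18 41 37
f 41 17 33
f 37 33 10
f 41 33 37



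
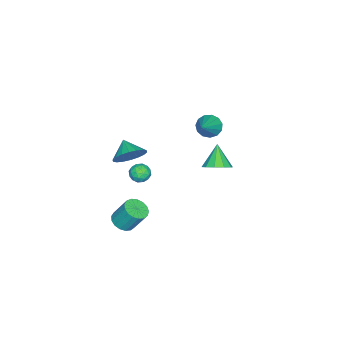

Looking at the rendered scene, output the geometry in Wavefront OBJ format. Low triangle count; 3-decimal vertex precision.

v -4.713 -0.384 -1.216
v -4.238 -0.58 -1.842
v -3.007 -0.116 -0.004
v -4.295 -0.128 -1.861
v -4.485 0.244 -1.675
v -4.748 0.416 -1.344
v -4.999 0.334 -0.972
v -5.16 0.024 -0.677
v -5.179 -0.415 -0.554
v -5.05 -0.844 -0.641
v -4.814 -1.127 -0.91
v -4.546 -1.174 -1.277
v -4.332 -0.97 -1.624
v 2.831 -2.236 -4.537
v 3.586 -2.093 -4.588
v 3.524 -1.281 -3.234
v 2.769 -1.424 -3.183
v 3.431 -1.81 -4.765
v 3.368 -0.998 -3.411
v 3.138 -1.624 -4.89
v 3.075 -0.812 -3.536
v 2.775 -1.579 -4.934
v 2.712 -0.767 -3.58
v 2.425 -1.684 -4.887
v 2.362 -0.872 -3.533
v 2.168 -1.915 -4.76
v 2.105 -1.103 -3.406
v 2.063 -2.22 -4.582
v 2 -1.408 -3.228
v 2.134 -2.529 -4.393
v 2.071 -1.717 -3.04
v 2.365 -2.771 -4.238
v 2.302 -1.958 -2.884
v 2.702 -2.89 -4.151
v 2.64 -2.078 -2.797
v 3.07 -2.859 -4.152
v 3.007 -2.047 -2.798
v 3.382 -2.686 -4.242
v 3.32 -1.873 -2.888
v 3.569 -2.409 -4.399
v 3.506 -1.597 -3.045
v 0.604 2.47 0.217
v 1.261 2.591 0.759
v -0.284 2.07 1.383
v 0.997 3.051 0.716
v 0.583 3.288 0.482
v 0.178 3.214 0.147
v -0.065 2.855 -0.161
v -0.052 2.349 -0.325
v 0.212 1.89 -0.282
v 0.626 1.652 -0.048
v 1.031 1.727 0.287
v 1.274 2.086 0.595
v -0.599 -3.487 -1.91
v 0.167 -4.205 -1.927
v -1.301 -4.253 -1.25
v 0.263 -3.96 -1.541
v 0.188 -3.622 -1.228
v -0.043 -3.257 -1.05
v -0.384 -2.937 -1.042
v -0.767 -2.727 -1.206
v -1.117 -2.667 -1.509
v -1.365 -2.769 -1.892
v -1.461 -3.014 -2.278
v -1.386 -3.353 -2.591
v -1.156 -3.718 -2.77
v -0.815 -4.037 -2.778
v -0.431 -4.248 -2.614
v -0.081 -4.308 -2.31
v 3.596 -0.269 0.557
v 4.083 -0.252 0.989
v 3.297 -1.208 0.931
v 3.784 -1.191 1.363
v 3.281 -0.781 1.423
v 3.466 -0.2 1.192
v 3.914 -1.26 0.728
v 4.099 -0.679 0.497
v 4.28 -0.864 1.095
v 3.889 -0.568 1.525
v 3.491 -0.892 0.395
v 3.1 -0.596 0.825
v 3.866 -0.178 0.74
v 3.514 -1.282 1.18
v 3.218 -1.041 1.215
v 3.505 -1.031 1.469
v 3.503 -0.148 0.859
v 3.789 -0.138 1.113
v 3.318 -0.449 1.369
v 3.591 -1.322 0.807
v 3.877 -1.312 1.061
v 3.875 -0.429 0.451
v 4.162 -0.419 0.705
v 4.062 -1.011 0.551
v 4.268 -0.528 1.056
v 4.092 -1.08 1.276
v 4.169 -1.12 0.903
v 4.277 -0.779 0.767
v 4.038 -0.354 1.309
v 3.862 -0.906 1.529
v 3.567 -0.665 1.564
v 3.675 -0.324 1.428
v 4.154 -0.714 1.371
v 3.518 -0.554 0.391
v 3.342 -1.106 0.611
v 3.705 -1.136 0.492
v 3.813 -0.795 0.356
v 3.288 -0.38 0.644
v 3.112 -0.932 0.864
v 3.103 -0.681 1.153
v 3.211 -0.34 1.017
v 3.226 -0.746 0.549
f 2 1 4
f 2 4 3
f 4 1 5
f 4 5 3
f 5 1 6
f 5 6 3
f 6 1 7
f 6 7 3
f 7 1 8
f 7 8 3
f 8 1 9
f 8 9 3
f 9 1 10
f 9 10 3
f 10 1 11
f 10 11 3
f 11 1 12
f 11 12 3
f 12 1 13
f 12 13 3
f 13 1 2
f 13 2 3
f 15 14 18
f 15 18 16
f 16 18 19
f 16 19 17
f 18 14 20
f 18 20 19
f 19 20 21
f 19 21 17
f 20 14 22
f 20 22 21
f 21 22 23
f 21 23 17
f 22 14 24
f 22 24 23
f 23 24 25
f 23 25 17
f 24 14 26
f 24 26 25
f 25 26 27
f 25 27 17
f 26 14 28
f 26 28 27
f 27 28 29
f 27 29 17
f 28 14 30
f 28 30 29
f 29 30 31
f 29 31 17
f 30 14 32
f 30 32 31
f 31 32 33
f 31 33 17
f 32 14 34
f 32 34 33
f 33 34 35
f 33 35 17
f 34 14 36
f 34 36 35
f 35 36 37
f 35 37 17
f 36 14 38
f 36 38 37
f 37 38 39
f 37 39 17
f 38 14 40
f 38 40 39
f 39 40 41
f 39 41 17
f 40 14 15
f 40 15 41
f 41 15 16
f 41 16 17
f 43 42 45
f 43 45 44
f 45 42 46
f 45 46 44
f 46 42 47
f 46 47 44
f 47 42 48
f 47 48 44
f 48 42 49
f 48 49 44
f 49 42 50
f 49 50 44
f 50 42 51
f 50 51 44
f 51 42 52
f 51 52 44
f 52 42 53
f 52 53 44
f 53 42 43
f 53 43 44
f 55 54 57
f 55 57 56
f 57 54 58
f 57 58 56
f 58 54 59
f 58 59 56
f 59 54 60
f 59 60 56
f 60 54 61
f 60 61 56
f 61 54 62
f 61 62 56
f 62 54 63
f 62 63 56
f 63 54 64
f 63 64 56
f 64 54 65
f 64 65 56
f 65 54 66
f 65 66 56
f 66 54 67
f 66 67 56
f 67 54 68
f 67 68 56
f 68 54 69
f 68 69 56
f 69 54 55
f 69 55 56
f 70 107 86
f 107 81 110
f 86 110 75
f 107 110 86
f 70 86 82
f 86 75 87
f 82 87 71
f 86 87 82
f 70 82 91
f 82 71 92
f 91 92 77
f 82 92 91
f 70 91 103
f 91 77 106
f 103 106 80
f 91 106 103
f 70 103 107
f 103 80 111
f 107 111 81
f 103 111 107
f 71 87 98
f 87 75 101
f 98 101 79
f 87 101 98
f 75 110 88
f 110 81 109
f 88 109 74
f 110 109 88
f 81 111 108
f 111 80 104
f 108 104 72
f 111 104 108
f 80 106 105
f 106 77 93
f 105 93 76
f 106 93 105
f 77 92 97
f 92 71 94
f 97 94 78
f 92 94 97
f 73 99 85
f 99 79 100
f 85 100 74
f 99 100 85
f 73 85 83
f 85 74 84
f 83 84 72
f 85 84 83
f 73 83 90
f 83 72 89
f 90 89 76
f 83 89 90
f 73 90 95
f 90 76 96
f 95 96 78
f 90 96 95
f 73 95 99
f 95 78 102
f 99 102 79
f 95 102 99
f 74 100 88
f 100 79 101
f 88 101 75
f 100 101 88
f 72 84 108
f 84 74 109
f 108 109 81
f 84 109 108
f 76 89 105
f 89 72 104
f 105 104 80
f 89 104 105
f 78 96 97
f 96 76 93
f 97 93 77
f 96 93 97
f 79 102 98
f 102 78 94
f 98 94 71
f 102 94 98



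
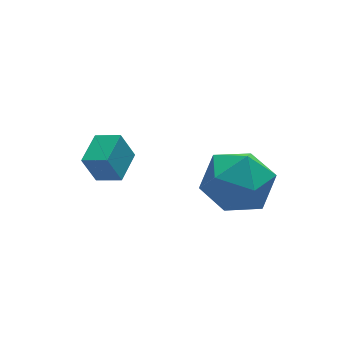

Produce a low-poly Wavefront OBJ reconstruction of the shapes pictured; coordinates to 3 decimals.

v -0.099 2.233 -3.559
v -0.438 2.392 -2.675
v -0.624 2.773 -3.857
v -0.963 2.932 -2.973
v 0.603 2.988 -3.427
v 0.264 3.147 -2.543
v 0.078 3.528 -3.725
v -0.261 3.687 -2.841
v 1.387 0.558 -2.926
v 2.292 1.102 -3.168
v 2.348 -0.722 -2.212
v 3.253 -0.178 -2.454
v 2.58 0.2 -1.693
v 1.986 0.991 -2.135
v 2.654 -0.611 -3.245
v 2.06 0.18 -3.687
v 3.074 0.38 -3.365
v 3.029 0.881 -2.406
v 1.611 -0.501 -2.974
v 1.566 -0 -2.015
f 2 4 1
f 5 2 1
f 1 4 3
f 3 5 1
f 2 8 4
f 6 2 5
f 6 8 2
f 4 8 3
f 7 5 3
f 3 8 7
f 7 6 5
f 8 6 7
f 9 20 14
f 9 14 10
f 9 10 16
f 9 16 19
f 9 19 20
f 10 14 18
f 14 20 13
f 20 19 11
f 19 16 15
f 16 10 17
f 12 18 13
f 12 13 11
f 12 11 15
f 12 15 17
f 12 17 18
f 13 18 14
f 11 13 20
f 15 11 19
f 17 15 16
f 18 17 10



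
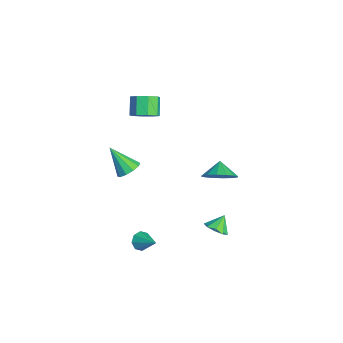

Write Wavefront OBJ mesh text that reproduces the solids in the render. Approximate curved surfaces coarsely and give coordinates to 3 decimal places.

v 3.13 2.956 -4.302
v 3.729 2.752 -3.864
v 2.75 3.524 -3.518
v 3.842 3.193 -4.129
v 3.621 3.523 -4.475
v 3.171 3.588 -4.74
v 2.701 3.358 -4.8
v 2.432 2.939 -4.627
v 2.489 2.529 -4.303
v 2.846 2.318 -3.978
v 3.336 2.406 -3.804
v -0.724 -0.344 3.032
v -0.116 -0.265 3.62
v -0.987 -0.076 4.496
v -1.596 -0.156 3.908
v -0.271 0.304 3.344
v -1.142 0.492 4.22
v -0.692 0.492 2.885
v -1.563 0.681 3.761
v -1.132 0.191 2.512
v -2.003 0.379 3.388
v -1.333 -0.424 2.444
v -2.204 -0.235 3.32
v -1.178 -0.992 2.72
v -2.049 -0.804 3.596
v -0.757 -1.181 3.179
v -1.628 -0.992 4.055
v -0.317 -0.879 3.552
v -1.188 -0.691 4.428
v -0.565 -1.312 -1.593
v 0.032 -1.152 -1.117
v -1.435 -2.248 -0.187
v -0.289 -0.795 -1.078
v -0.716 -0.635 -1.236
v -1.085 -0.734 -1.53
v -1.255 -1.053 -1.848
v -1.162 -1.471 -2.069
v -0.841 -1.829 -2.108
v -0.414 -1.989 -1.95
v -0.045 -1.89 -1.656
v 0.125 -1.571 -1.338
v 3.387 -1.332 -4.326
v 3.776 -1.356 -4.833
v 4.433 -0.688 -3.554
v 3.512 -0.943 -4.819
v 3.175 -0.758 -4.515
v 2.962 -0.909 -4.101
v 2.998 -1.307 -3.818
v 3.262 -1.72 -3.832
v 3.599 -1.905 -4.136
v 3.812 -1.754 -4.55
v 1.886 3.39 -0.739
v 2.482 4.088 -0.229
v 1.114 3.57 -0.081
v 2.224 4.376 -0.611
v 1.875 4.4 -1.027
v 1.529 4.153 -1.366
v 1.279 3.702 -1.537
v 1.191 3.167 -1.494
v 1.29 2.692 -1.249
v 1.548 2.404 -0.867
v 1.897 2.381 -0.451
v 2.243 2.628 -0.112
v 2.493 3.079 0.059
v 2.581 3.614 0.016
f 2 1 4
f 2 4 3
f 4 1 5
f 4 5 3
f 5 1 6
f 5 6 3
f 6 1 7
f 6 7 3
f 7 1 8
f 7 8 3
f 8 1 9
f 8 9 3
f 9 1 10
f 9 10 3
f 10 1 11
f 10 11 3
f 11 1 2
f 11 2 3
f 13 12 16
f 13 16 14
f 14 16 17
f 14 17 15
f 16 12 18
f 16 18 17
f 17 18 19
f 17 19 15
f 18 12 20
f 18 20 19
f 19 20 21
f 19 21 15
f 20 12 22
f 20 22 21
f 21 22 23
f 21 23 15
f 22 12 24
f 22 24 23
f 23 24 25
f 23 25 15
f 24 12 26
f 24 26 25
f 25 26 27
f 25 27 15
f 26 12 28
f 26 28 27
f 27 28 29
f 27 29 15
f 28 12 13
f 28 13 29
f 29 13 14
f 29 14 15
f 31 30 33
f 31 33 32
f 33 30 34
f 33 34 32
f 34 30 35
f 34 35 32
f 35 30 36
f 35 36 32
f 36 30 37
f 36 37 32
f 37 30 38
f 37 38 32
f 38 30 39
f 38 39 32
f 39 30 40
f 39 40 32
f 40 30 41
f 40 41 32
f 41 30 31
f 41 31 32
f 43 42 45
f 43 45 44
f 45 42 46
f 45 46 44
f 46 42 47
f 46 47 44
f 47 42 48
f 47 48 44
f 48 42 49
f 48 49 44
f 49 42 50
f 49 50 44
f 50 42 51
f 50 51 44
f 51 42 43
f 51 43 44
f 53 52 55
f 53 55 54
f 55 52 56
f 55 56 54
f 56 52 57
f 56 57 54
f 57 52 58
f 57 58 54
f 58 52 59
f 58 59 54
f 59 52 60
f 59 60 54
f 60 52 61
f 60 61 54
f 61 52 62
f 61 62 54
f 62 52 63
f 62 63 54
f 63 52 64
f 63 64 54
f 64 52 65
f 64 65 54
f 65 52 53
f 65 53 54



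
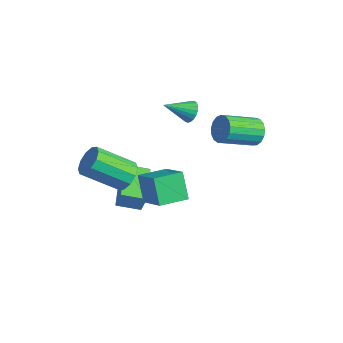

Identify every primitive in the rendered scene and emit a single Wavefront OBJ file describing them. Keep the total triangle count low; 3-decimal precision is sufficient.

v -1.223 -2.665 -0.201
v -0.685 -3.207 -0.438
v -1.599 -4.638 0.764
v -2.137 -4.095 1.001
v -0.508 -2.982 -0.035
v -1.422 -4.413 1.167
v -0.604 -2.636 0.304
v -1.517 -4.067 1.506
v -0.936 -2.301 0.451
v -1.85 -3.731 1.653
v -1.378 -2.104 0.349
v -2.292 -3.535 1.55
v -1.761 -2.122 0.036
v -2.675 -3.553 1.238
v -1.938 -2.347 -0.367
v -2.852 -3.778 0.835
v -1.843 -2.693 -0.706
v -2.756 -4.124 0.496
v -1.51 -3.029 -0.853
v -2.424 -4.459 0.349
v -1.068 -3.225 -0.75
v -1.982 -4.656 0.451
v -2.299 1.513 1.471
v -1.73 1.413 1.667
v -2.761 0.327 2.209
v -1.823 1.562 1.849
v -1.998 1.703 1.967
v -2.226 1.811 1.998
v -2.466 1.868 1.939
v -2.677 1.863 1.798
v -2.823 1.797 1.602
v -2.878 1.683 1.382
v -2.834 1.538 1.178
v -2.697 1.39 1.025
v -2.491 1.262 0.949
v -2.252 1.178 0.963
v -2.021 1.152 1.066
v -1.839 1.188 1.238
v -1.736 1.28 1.45
v 0.809 -3.457 1.871
v 2.196 -3.58 2.794
v 1.012 -2.118 1.745
v 2.398 -2.241 2.668
v 1.562 -3.679 0.712
v 2.948 -3.802 1.635
v 1.764 -2.34 0.586
v 3.151 -2.463 1.509
v -2.932 -1.968 -1.822
v -2.595 -1.883 -0.832
v -2.262 -1.047 -2.129
v -1.925 -0.963 -1.139
v -1.455 -3.177 -2.221
v -1.118 -3.093 -1.231
v -0.785 -2.257 -2.528
v -0.448 -2.172 -1.538
v 1.368 2.369 2.265
v 1.898 2.495 2.751
v 1.561 0.856 3.541
v 1.032 0.731 3.055
v 1.612 2.627 2.903
v 1.276 0.988 3.693
v 1.271 2.7 2.908
v 0.934 1.061 3.699
v 0.951 2.697 2.767
v 0.615 1.058 3.557
v 0.727 2.619 2.51
v 0.391 0.98 3.3
v 0.651 2.484 2.197
v 0.314 0.845 2.987
v 0.738 2.323 1.9
v 0.401 0.684 2.69
v 0.97 2.172 1.686
v 0.633 0.533 2.476
v 1.293 2.066 1.605
v 0.956 0.428 2.395
v 1.633 2.03 1.675
v 1.297 0.392 2.465
v 1.913 2.072 1.88
v 1.576 0.433 2.671
v 2.068 2.182 2.174
v 1.731 0.543 2.964
v 2.062 2.334 2.488
v 1.726 0.696 3.278
f 2 1 5
f 2 5 3
f 3 5 6
f 3 6 4
f 5 1 7
f 5 7 6
f 6 7 8
f 6 8 4
f 7 1 9
f 7 9 8
f 8 9 10
f 8 10 4
f 9 1 11
f 9 11 10
f 10 11 12
f 10 12 4
f 11 1 13
f 11 13 12
f 12 13 14
f 12 14 4
f 13 1 15
f 13 15 14
f 14 15 16
f 14 16 4
f 15 1 17
f 15 17 16
f 16 17 18
f 16 18 4
f 17 1 19
f 17 19 18
f 18 19 20
f 18 20 4
f 19 1 21
f 19 21 20
f 20 21 22
f 20 22 4
f 21 1 2
f 21 2 22
f 22 2 3
f 22 3 4
f 24 23 26
f 24 26 25
f 26 23 27
f 26 27 25
f 27 23 28
f 27 28 25
f 28 23 29
f 28 29 25
f 29 23 30
f 29 30 25
f 30 23 31
f 30 31 25
f 31 23 32
f 31 32 25
f 32 23 33
f 32 33 25
f 33 23 34
f 33 34 25
f 34 23 35
f 34 35 25
f 35 23 36
f 35 36 25
f 36 23 37
f 36 37 25
f 37 23 38
f 37 38 25
f 38 23 39
f 38 39 25
f 39 23 24
f 39 24 25
f 41 43 40
f 44 41 40
f 40 43 42
f 42 44 40
f 41 47 43
f 45 41 44
f 45 47 41
f 43 47 42
f 46 44 42
f 42 47 46
f 46 45 44
f 47 45 46
f 49 51 48
f 52 49 48
f 48 51 50
f 50 52 48
f 49 55 51
f 53 49 52
f 53 55 49
f 51 55 50
f 54 52 50
f 50 55 54
f 54 53 52
f 55 53 54
f 57 56 60
f 57 60 58
f 58 60 61
f 58 61 59
f 60 56 62
f 60 62 61
f 61 62 63
f 61 63 59
f 62 56 64
f 62 64 63
f 63 64 65
f 63 65 59
f 64 56 66
f 64 66 65
f 65 66 67
f 65 67 59
f 66 56 68
f 66 68 67
f 67 68 69
f 67 69 59
f 68 56 70
f 68 70 69
f 69 70 71
f 69 71 59
f 70 56 72
f 70 72 71
f 71 72 73
f 71 73 59
f 72 56 74
f 72 74 73
f 73 74 75
f 73 75 59
f 74 56 76
f 74 76 75
f 75 76 77
f 75 77 59
f 76 56 78
f 76 78 77
f 77 78 79
f 77 79 59
f 78 56 80
f 78 80 79
f 79 80 81
f 79 81 59
f 80 56 82
f 80 82 81
f 81 82 83
f 81 83 59
f 82 56 57
f 82 57 83
f 83 57 58
f 83 58 59



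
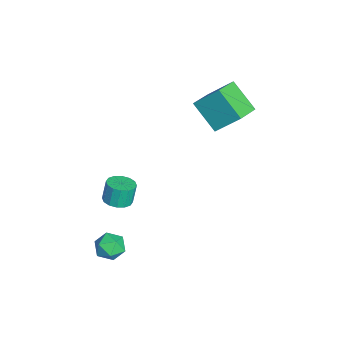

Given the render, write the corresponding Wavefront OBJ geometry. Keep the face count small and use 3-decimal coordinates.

v 2.151 -2.096 0.813
v 2.847 -2.119 0.951
v 2.645 -1.928 2.005
v 1.949 -1.904 1.867
v 2.778 -1.767 0.874
v 2.575 -1.576 1.928
v 2.54 -1.503 0.78
v 2.337 -1.311 1.834
v 2.199 -1.397 0.695
v 1.996 -1.206 1.749
v 1.844 -1.479 0.642
v 1.641 -1.287 1.696
v 1.572 -1.726 0.634
v 1.369 -1.535 1.688
v 1.455 -2.072 0.675
v 1.253 -1.881 1.729
v 1.525 -2.424 0.752
v 1.322 -2.233 1.806
v 1.763 -2.689 0.846
v 1.56 -2.497 1.9
v 2.104 -2.794 0.931
v 1.901 -2.603 1.985
v 2.459 -2.713 0.984
v 2.256 -2.521 2.038
v 2.731 -2.465 0.992
v 2.528 -2.274 2.046
v 1.983 -2.515 -2.195
v 2.357 -1.889 -1.818
v 3.163 -3.071 -2.442
v 3.537 -2.445 -2.065
v 3.091 -2.979 -1.63
v 2.362 -2.635 -1.477
v 3.158 -2.325 -2.783
v 2.429 -1.981 -2.63
v 3.083 -1.772 -2.182
v 3.042 -2.176 -1.469
v 2.478 -2.784 -2.791
v 2.437 -3.188 -2.078
v -3.282 3.232 1.49
v -4.311 2.222 2.712
v -2.952 4.426 2.754
v -3.981 3.417 3.976
v -2.079 2.483 1.884
v -3.108 1.474 3.106
v -1.749 3.678 3.148
v -2.778 2.668 4.37
f 2 1 5
f 2 5 3
f 3 5 6
f 3 6 4
f 5 1 7
f 5 7 6
f 6 7 8
f 6 8 4
f 7 1 9
f 7 9 8
f 8 9 10
f 8 10 4
f 9 1 11
f 9 11 10
f 10 11 12
f 10 12 4
f 11 1 13
f 11 13 12
f 12 13 14
f 12 14 4
f 13 1 15
f 13 15 14
f 14 15 16
f 14 16 4
f 15 1 17
f 15 17 16
f 16 17 18
f 16 18 4
f 17 1 19
f 17 19 18
f 18 19 20
f 18 20 4
f 19 1 21
f 19 21 20
f 20 21 22
f 20 22 4
f 21 1 23
f 21 23 22
f 22 23 24
f 22 24 4
f 23 1 25
f 23 25 24
f 24 25 26
f 24 26 4
f 25 1 2
f 25 2 26
f 26 2 3
f 26 3 4
f 27 38 32
f 27 32 28
f 27 28 34
f 27 34 37
f 27 37 38
f 28 32 36
f 32 38 31
f 38 37 29
f 37 34 33
f 34 28 35
f 30 36 31
f 30 31 29
f 30 29 33
f 30 33 35
f 30 35 36
f 31 36 32
f 29 31 38
f 33 29 37
f 35 33 34
f 36 35 28
f 40 42 39
f 43 40 39
f 39 42 41
f 41 43 39
f 40 46 42
f 44 40 43
f 44 46 40
f 42 46 41
f 45 43 41
f 41 46 45
f 45 44 43
f 46 44 45



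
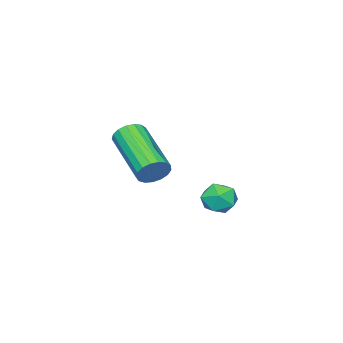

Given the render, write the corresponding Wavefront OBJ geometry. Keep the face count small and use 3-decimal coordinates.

v 2.222 -1.984 1.573
v 2.676 -2.066 1.925
v 1.712 -3.737 2.779
v 1.258 -3.656 2.427
v 2.509 -1.897 2.069
v 1.546 -3.568 2.923
v 2.277 -1.747 2.099
v 1.314 -3.418 2.954
v 2.033 -1.652 2.009
v 1.069 -3.323 2.864
v 1.831 -1.633 1.819
v 0.868 -3.304 2.673
v 1.719 -1.695 1.572
v 0.756 -3.366 2.427
v 1.722 -1.823 1.326
v 0.759 -3.494 2.181
v 1.84 -1.988 1.136
v 0.876 -3.659 1.991
v 2.045 -2.152 1.046
v 1.081 -3.823 1.901
v 2.291 -2.278 1.077
v 1.327 -3.949 1.932
v 2.52 -2.336 1.221
v 1.557 -4.007 2.076
v 2.682 -2.314 1.446
v 1.718 -3.986 2.301
v 2.738 -2.217 1.7
v 1.774 -3.888 2.555
v 1.791 0.338 1.481
v 2.111 0.872 1.632
v 2.509 0.108 0.768
v 2.829 0.642 0.919
v 2.802 0.156 1.336
v 2.358 0.298 1.777
v 2.262 0.682 0.623
v 1.818 0.824 1.064
v 2.403 1.085 1.101
v 2.737 0.76 1.542
v 1.883 0.22 0.858
v 2.217 -0.105 1.299
f 2 1 5
f 2 5 3
f 3 5 6
f 3 6 4
f 5 1 7
f 5 7 6
f 6 7 8
f 6 8 4
f 7 1 9
f 7 9 8
f 8 9 10
f 8 10 4
f 9 1 11
f 9 11 10
f 10 11 12
f 10 12 4
f 11 1 13
f 11 13 12
f 12 13 14
f 12 14 4
f 13 1 15
f 13 15 14
f 14 15 16
f 14 16 4
f 15 1 17
f 15 17 16
f 16 17 18
f 16 18 4
f 17 1 19
f 17 19 18
f 18 19 20
f 18 20 4
f 19 1 21
f 19 21 20
f 20 21 22
f 20 22 4
f 21 1 23
f 21 23 22
f 22 23 24
f 22 24 4
f 23 1 25
f 23 25 24
f 24 25 26
f 24 26 4
f 25 1 27
f 25 27 26
f 26 27 28
f 26 28 4
f 27 1 2
f 27 2 28
f 28 2 3
f 28 3 4
f 29 40 34
f 29 34 30
f 29 30 36
f 29 36 39
f 29 39 40
f 30 34 38
f 34 40 33
f 40 39 31
f 39 36 35
f 36 30 37
f 32 38 33
f 32 33 31
f 32 31 35
f 32 35 37
f 32 37 38
f 33 38 34
f 31 33 40
f 35 31 39
f 37 35 36
f 38 37 30



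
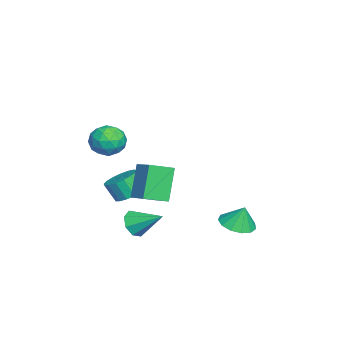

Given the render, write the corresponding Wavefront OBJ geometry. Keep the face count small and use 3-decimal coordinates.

v -3.825 -3.601 -3.992
v -2.971 -4.077 -4.148
v -3.121 -4.695 -3.084
v -3.975 -4.219 -2.928
v -2.843 -3.69 -3.906
v -2.993 -4.308 -2.841
v -2.94 -3.283 -3.683
v -3.09 -3.901 -2.619
v -3.24 -2.949 -3.531
v -3.39 -3.567 -2.467
v -3.674 -2.764 -3.485
v -3.824 -3.382 -2.421
v -4.142 -2.771 -3.555
v -4.292 -3.389 -2.491
v -4.538 -2.968 -3.725
v -4.688 -3.586 -2.661
v -4.771 -3.31 -3.957
v -4.921 -3.928 -2.892
v -4.787 -3.719 -4.196
v -4.937 -4.337 -3.132
v -4.582 -4.1 -4.389
v -4.732 -4.718 -3.324
v -4.204 -4.368 -4.491
v -4.354 -4.986 -3.426
v -3.74 -4.459 -4.478
v -3.89 -5.077 -3.414
v -3.294 -4.354 -4.355
v -3.444 -4.972 -3.29
v 0.896 -2.732 -3.588
v 1.223 -3.227 -2.964
v 1.404 -1.268 -2.692
v 1.663 -3.091 -3.435
v 1.654 -2.746 -3.995
v 1.201 -2.392 -4.316
v 0.57 -2.238 -4.211
v 0.13 -2.373 -3.741
v 0.139 -2.719 -3.18
v 0.592 -3.072 -2.859
v -3.556 -1.952 -1.806
v -2.876 -3.169 -1.308
v -2.523 -1.162 -1.286
v -1.843 -2.379 -0.788
v -2.477 -2.121 -3.692
v -1.797 -3.338 -3.194
v -1.444 -1.331 -3.172
v -0.764 -2.548 -2.674
v 1.068 2.38 -3.103
v 1.672 3.11 -3.39
v 1.172 2.76 -1.917
v 1.154 3.317 -3.411
v 0.609 3.226 -3.334
v 0.21 2.867 -3.184
v 0.083 2.353 -3.008
v 0.269 1.847 -2.862
v 0.709 1.511 -2.793
v 1.262 1.451 -2.822
v 1.754 1.685 -2.941
v 2.029 2.14 -3.111
v 1.998 2.672 -3.278
v 2.391 -2.974 2.492
v 3.166 -3.584 2.425
v 1.654 -4.016 3.455
v 2.429 -4.626 3.388
v 2.515 -3.77 3.874
v 2.97 -3.125 3.278
v 1.85 -4.475 2.602
v 2.305 -3.83 2.006
v 2.831 -4.511 2.493
v 3.242 -4.076 3.279
v 1.578 -3.524 2.601
v 1.989 -3.089 3.387
v 2.843 -3.187 2.374
v 1.977 -4.413 3.506
v 2.027 -3.909 3.792
v 2.483 -4.268 3.752
v 2.728 -2.918 2.876
v 3.184 -3.276 2.836
v 2.801 -3.386 3.688
v 1.636 -4.324 3.044
v 2.092 -4.682 3.004
v 2.337 -3.332 2.128
v 2.793 -3.691 2.088
v 2.019 -4.214 2.192
v 3.102 -4.091 2.374
v 2.669 -4.704 2.94
v 2.328 -4.615 2.478
v 2.596 -4.236 2.128
v 3.344 -3.835 2.836
v 2.91 -4.448 3.402
v 2.961 -3.944 3.688
v 3.229 -3.566 3.338
v 3.147 -4.38 2.876
v 1.91 -3.152 2.478
v 1.476 -3.765 3.044
v 1.591 -4.034 2.542
v 1.859 -3.656 2.192
v 2.151 -2.896 2.94
v 1.718 -3.509 3.506
v 2.224 -3.364 3.752
v 2.492 -2.985 3.402
v 1.673 -3.22 3.004
f 2 1 5
f 2 5 3
f 3 5 6
f 3 6 4
f 5 1 7
f 5 7 6
f 6 7 8
f 6 8 4
f 7 1 9
f 7 9 8
f 8 9 10
f 8 10 4
f 9 1 11
f 9 11 10
f 10 11 12
f 10 12 4
f 11 1 13
f 11 13 12
f 12 13 14
f 12 14 4
f 13 1 15
f 13 15 14
f 14 15 16
f 14 16 4
f 15 1 17
f 15 17 16
f 16 17 18
f 16 18 4
f 17 1 19
f 17 19 18
f 18 19 20
f 18 20 4
f 19 1 21
f 19 21 20
f 20 21 22
f 20 22 4
f 21 1 23
f 21 23 22
f 22 23 24
f 22 24 4
f 23 1 25
f 23 25 24
f 24 25 26
f 24 26 4
f 25 1 27
f 25 27 26
f 26 27 28
f 26 28 4
f 27 1 2
f 27 2 28
f 28 2 3
f 28 3 4
f 30 29 32
f 30 32 31
f 32 29 33
f 32 33 31
f 33 29 34
f 33 34 31
f 34 29 35
f 34 35 31
f 35 29 36
f 35 36 31
f 36 29 37
f 36 37 31
f 37 29 38
f 37 38 31
f 38 29 30
f 38 30 31
f 40 42 39
f 43 40 39
f 39 42 41
f 41 43 39
f 40 46 42
f 44 40 43
f 44 46 40
f 42 46 41
f 45 43 41
f 41 46 45
f 45 44 43
f 46 44 45
f 48 47 50
f 48 50 49
f 50 47 51
f 50 51 49
f 51 47 52
f 51 52 49
f 52 47 53
f 52 53 49
f 53 47 54
f 53 54 49
f 54 47 55
f 54 55 49
f 55 47 56
f 55 56 49
f 56 47 57
f 56 57 49
f 57 47 58
f 57 58 49
f 58 47 59
f 58 59 49
f 59 47 48
f 59 48 49
f 60 97 76
f 97 71 100
f 76 100 65
f 97 100 76
f 60 76 72
f 76 65 77
f 72 77 61
f 76 77 72
f 60 72 81
f 72 61 82
f 81 82 67
f 72 82 81
f 60 81 93
f 81 67 96
f 93 96 70
f 81 96 93
f 60 93 97
f 93 70 101
f 97 101 71
f 93 101 97
f 61 77 88
f 77 65 91
f 88 91 69
f 77 91 88
f 65 100 78
f 100 71 99
f 78 99 64
f 100 99 78
f 71 101 98
f 101 70 94
f 98 94 62
f 101 94 98
f 70 96 95
f 96 67 83
f 95 83 66
f 96 83 95
f 67 82 87
f 82 61 84
f 87 84 68
f 82 84 87
f 63 89 75
f 89 69 90
f 75 90 64
f 89 90 75
f 63 75 73
f 75 64 74
f 73 74 62
f 75 74 73
f 63 73 80
f 73 62 79
f 80 79 66
f 73 79 80
f 63 80 85
f 80 66 86
f 85 86 68
f 80 86 85
f 63 85 89
f 85 68 92
f 89 92 69
f 85 92 89
f 64 90 78
f 90 69 91
f 78 91 65
f 90 91 78
f 62 74 98
f 74 64 99
f 98 99 71
f 74 99 98
f 66 79 95
f 79 62 94
f 95 94 70
f 79 94 95
f 68 86 87
f 86 66 83
f 87 83 67
f 86 83 87
f 69 92 88
f 92 68 84
f 88 84 61
f 92 84 88



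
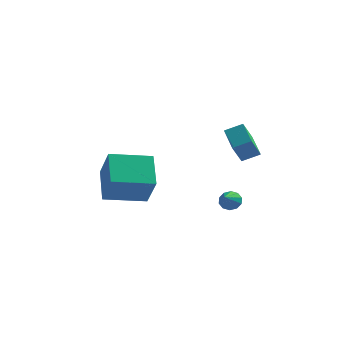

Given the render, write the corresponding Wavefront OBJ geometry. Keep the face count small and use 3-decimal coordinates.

v 1.64 -0.211 -0.622
v 1.327 -0.81 0.43
v 0.931 1.106 -0.083
v 0.618 0.507 0.969
v 2.482 0.073 -0.209
v 2.169 -0.526 0.843
v 1.773 1.39 0.33
v 1.46 0.791 1.382
v 1.057 0.07 -3.417
v 1.621 -0.025 -3.513
v 1.003 -0.91 -2.763
v 1.591 0.175 -3.217
v 1.357 0.334 -2.997
v 1.009 0.393 -2.937
v 0.679 0.328 -3.061
v 0.493 0.165 -3.321
v 0.522 -0.034 -3.617
v 0.756 -0.193 -3.837
v 1.105 -0.252 -3.897
v 1.435 -0.188 -3.773
v -4.114 -2.257 -1.752
v -4.699 -0.69 -0.655
v -4.817 -1.379 -3.381
v -5.402 0.188 -2.285
v -2.178 -1.308 -2.075
v -2.763 0.259 -0.979
v -2.881 -0.43 -3.705
v -3.466 1.137 -2.608
f 2 4 1
f 5 2 1
f 1 4 3
f 3 5 1
f 2 8 4
f 6 2 5
f 6 8 2
f 4 8 3
f 7 5 3
f 3 8 7
f 7 6 5
f 8 6 7
f 10 9 12
f 10 12 11
f 12 9 13
f 12 13 11
f 13 9 14
f 13 14 11
f 14 9 15
f 14 15 11
f 15 9 16
f 15 16 11
f 16 9 17
f 16 17 11
f 17 9 18
f 17 18 11
f 18 9 19
f 18 19 11
f 19 9 20
f 19 20 11
f 20 9 10
f 20 10 11
f 22 24 21
f 25 22 21
f 21 24 23
f 23 25 21
f 22 28 24
f 26 22 25
f 26 28 22
f 24 28 23
f 27 25 23
f 23 28 27
f 27 26 25
f 28 26 27



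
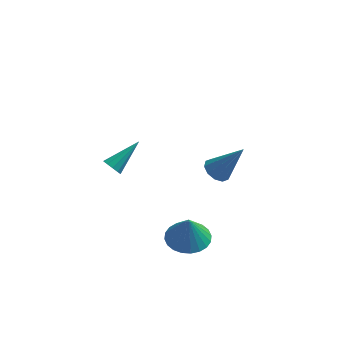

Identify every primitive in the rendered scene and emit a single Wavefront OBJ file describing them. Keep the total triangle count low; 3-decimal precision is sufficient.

v -2.292 -2.545 2.758
v -1.904 -2.838 2.604
v -1.168 -1.535 3.662
v -1.942 -2.607 2.393
v -2.113 -2.353 2.321
v -2.352 -2.171 2.416
v -2.569 -2.132 2.642
v -2.679 -2.251 2.912
v -2.642 -2.482 3.124
v -2.471 -2.737 3.195
v -2.231 -2.918 3.1
v -2.015 -2.957 2.874
v 2.198 3.377 -3.244
v 2.803 3.512 -3.649
v 3.422 3.263 -1.456
v 2.635 3.913 -3.508
v 2.3 4.11 -3.267
v 1.926 4.027 -3.017
v 1.657 3.696 -2.853
v 1.594 3.243 -2.839
v 1.762 2.841 -2.98
v 2.097 2.645 -3.222
v 2.47 2.728 -3.472
v 2.74 3.059 -3.635
v 0.996 -2.41 -2.432
v 1.895 -1.868 -2.405
v 1.024 -2.53 -0.968
v 1.619 -1.566 -2.375
v 1.248 -1.394 -2.354
v 0.838 -1.375 -2.344
v 0.453 -1.515 -2.349
v 0.151 -1.791 -2.365
v -0.023 -2.161 -2.392
v -0.042 -2.568 -2.426
v 0.097 -2.952 -2.46
v 0.373 -3.253 -2.49
v 0.744 -3.426 -2.511
v 1.153 -3.444 -2.52
v 1.539 -3.305 -2.516
v 1.841 -3.029 -2.499
v 2.015 -2.659 -2.472
v 2.034 -2.251 -2.439
f 2 1 4
f 2 4 3
f 4 1 5
f 4 5 3
f 5 1 6
f 5 6 3
f 6 1 7
f 6 7 3
f 7 1 8
f 7 8 3
f 8 1 9
f 8 9 3
f 9 1 10
f 9 10 3
f 10 1 11
f 10 11 3
f 11 1 12
f 11 12 3
f 12 1 2
f 12 2 3
f 14 13 16
f 14 16 15
f 16 13 17
f 16 17 15
f 17 13 18
f 17 18 15
f 18 13 19
f 18 19 15
f 19 13 20
f 19 20 15
f 20 13 21
f 20 21 15
f 21 13 22
f 21 22 15
f 22 13 23
f 22 23 15
f 23 13 24
f 23 24 15
f 24 13 14
f 24 14 15
f 26 25 28
f 26 28 27
f 28 25 29
f 28 29 27
f 29 25 30
f 29 30 27
f 30 25 31
f 30 31 27
f 31 25 32
f 31 32 27
f 32 25 33
f 32 33 27
f 33 25 34
f 33 34 27
f 34 25 35
f 34 35 27
f 35 25 36
f 35 36 27
f 36 25 37
f 36 37 27
f 37 25 38
f 37 38 27
f 38 25 39
f 38 39 27
f 39 25 40
f 39 40 27
f 40 25 41
f 40 41 27
f 41 25 42
f 41 42 27
f 42 25 26
f 42 26 27



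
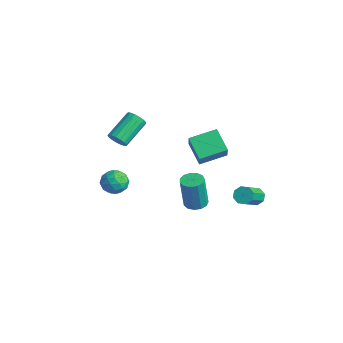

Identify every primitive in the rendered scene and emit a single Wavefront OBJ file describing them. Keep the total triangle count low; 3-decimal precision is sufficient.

v -1.696 1.838 0.175
v -0.746 1.28 1.444
v -1.314 3.479 0.612
v -0.364 2.92 1.88
v -0.416 1.8 -0.8
v 0.534 1.241 0.468
v -0.034 3.44 -0.364
v 0.916 2.882 0.905
v -2.782 -3.022 -1.513
v -2.398 -2.688 -2.248
v -1.482 -3.152 -0.892
v -1.098 -2.818 -1.627
v -1.601 -2.292 -1.108
v -2.404 -2.212 -1.491
v -1.476 -3.628 -1.649
v -2.279 -3.548 -2.032
v -1.59 -3.063 -2.332
v -1.668 -2.237 -1.997
v -2.212 -3.603 -1.143
v -2.29 -2.777 -0.808
v -2.704 -2.844 -1.935
v -1.176 -2.996 -1.205
v -1.472 -2.687 -0.9
v -1.246 -2.491 -1.332
v -2.708 -2.564 -1.49
v -2.482 -2.368 -1.922
v -2.014 -2.135 -1.252
v -1.398 -3.472 -1.218
v -1.172 -3.276 -1.65
v -2.634 -3.349 -1.808
v -2.408 -3.153 -2.24
v -1.866 -3.705 -1.888
v -2.004 -2.868 -2.416
v -1.24 -2.944 -2.051
v -1.462 -3.42 -2.064
v -1.934 -3.373 -2.289
v -2.049 -2.383 -2.219
v -1.285 -2.459 -1.855
v -1.581 -2.15 -1.549
v -2.053 -2.103 -1.775
v -1.575 -2.603 -2.269
v -2.595 -3.381 -1.285
v -1.831 -3.457 -0.921
v -1.827 -3.737 -1.365
v -2.299 -3.69 -1.591
v -2.64 -2.896 -1.089
v -1.876 -2.972 -0.724
v -1.946 -2.467 -0.851
v -2.418 -2.42 -1.076
v -2.305 -3.237 -0.871
v -3.488 -1.889 0.699
v -3.056 -1.513 0.351
v -3.641 0.105 1.372
v -4.072 -0.271 1.721
v -3.326 -1.501 0.178
v -3.911 0.117 1.199
v -3.633 -1.578 0.124
v -4.217 0.04 1.145
v -3.906 -1.726 0.202
v -4.491 -0.109 1.223
v -4.084 -1.911 0.394
v -4.668 -0.294 1.415
v -4.125 -2.092 0.656
v -4.709 -0.474 1.677
v -4.02 -2.225 0.928
v -4.605 -0.608 1.949
v -3.793 -2.282 1.148
v -4.378 -0.665 2.169
v -3.496 -2.249 1.264
v -4.081 -0.631 2.286
v -3.198 -2.133 1.252
v -3.782 -0.515 2.273
v -2.965 -1.961 1.113
v -3.55 -0.344 2.134
v -2.853 -1.772 0.879
v -3.437 -0.155 1.9
v -2.886 -1.611 0.604
v -3.47 0.007 1.625
v 3.264 3.255 -1.745
v 3.809 3.517 -1.881
v 4.801 2.127 -0.592
v 4.256 1.865 -0.455
v 3.601 3.718 -1.505
v 4.592 2.327 -0.216
v 3.195 3.647 -1.269
v 4.187 2.256 0.02
v 2.83 3.347 -1.312
v 3.821 1.956 -0.022
v 2.719 2.993 -1.608
v 3.711 1.603 -0.319
v 2.928 2.793 -1.984
v 3.919 1.402 -0.695
v 3.333 2.864 -2.22
v 4.325 1.473 -0.931
v 3.699 3.164 -2.178
v 4.69 1.773 -0.888
v 1.714 0.323 -2.193
v 2.079 0.927 -2.119
v 2.152 0.621 0.008
v 1.786 0.017 -0.067
v 1.693 1.025 -2.092
v 1.766 0.719 0.035
v 1.313 0.901 -2.096
v 1.385 0.595 0.03
v 1.06 0.593 -2.132
v 1.133 0.287 -0.005
v 1.014 0.199 -2.187
v 1.087 -0.107 -0.06
v 1.191 -0.155 -2.244
v 1.264 -0.461 -0.118
v 1.534 -0.358 -2.285
v 1.607 -0.664 -0.158
v 1.933 -0.344 -2.297
v 2.006 -0.65 -0.17
v 2.263 -0.119 -2.276
v 2.336 -0.425 -0.149
v 2.419 0.247 -2.229
v 2.491 -0.059 -0.102
v 2.35 0.637 -2.17
v 2.423 0.331 -0.043
f 2 4 1
f 5 2 1
f 1 4 3
f 3 5 1
f 2 8 4
f 6 2 5
f 6 8 2
f 4 8 3
f 7 5 3
f 3 8 7
f 7 6 5
f 8 6 7
f 9 46 25
f 46 20 49
f 25 49 14
f 46 49 25
f 9 25 21
f 25 14 26
f 21 26 10
f 25 26 21
f 9 21 30
f 21 10 31
f 30 31 16
f 21 31 30
f 9 30 42
f 30 16 45
f 42 45 19
f 30 45 42
f 9 42 46
f 42 19 50
f 46 50 20
f 42 50 46
f 10 26 37
f 26 14 40
f 37 40 18
f 26 40 37
f 14 49 27
f 49 20 48
f 27 48 13
f 49 48 27
f 20 50 47
f 50 19 43
f 47 43 11
f 50 43 47
f 19 45 44
f 45 16 32
f 44 32 15
f 45 32 44
f 16 31 36
f 31 10 33
f 36 33 17
f 31 33 36
f 12 38 24
f 38 18 39
f 24 39 13
f 38 39 24
f 12 24 22
f 24 13 23
f 22 23 11
f 24 23 22
f 12 22 29
f 22 11 28
f 29 28 15
f 22 28 29
f 12 29 34
f 29 15 35
f 34 35 17
f 29 35 34
f 12 34 38
f 34 17 41
f 38 41 18
f 34 41 38
f 13 39 27
f 39 18 40
f 27 40 14
f 39 40 27
f 11 23 47
f 23 13 48
f 47 48 20
f 23 48 47
f 15 28 44
f 28 11 43
f 44 43 19
f 28 43 44
f 17 35 36
f 35 15 32
f 36 32 16
f 35 32 36
f 18 41 37
f 41 17 33
f 37 33 10
f 41 33 37
f 52 51 55
f 52 55 53
f 53 55 56
f 53 56 54
f 55 51 57
f 55 57 56
f 56 57 58
f 56 58 54
f 57 51 59
f 57 59 58
f 58 59 60
f 58 60 54
f 59 51 61
f 59 61 60
f 60 61 62
f 60 62 54
f 61 51 63
f 61 63 62
f 62 63 64
f 62 64 54
f 63 51 65
f 63 65 64
f 64 65 66
f 64 66 54
f 65 51 67
f 65 67 66
f 66 67 68
f 66 68 54
f 67 51 69
f 67 69 68
f 68 69 70
f 68 70 54
f 69 51 71
f 69 71 70
f 70 71 72
f 70 72 54
f 71 51 73
f 71 73 72
f 72 73 74
f 72 74 54
f 73 51 75
f 73 75 74
f 74 75 76
f 74 76 54
f 75 51 77
f 75 77 76
f 76 77 78
f 76 78 54
f 77 51 52
f 77 52 78
f 78 52 53
f 78 53 54
f 80 79 83
f 80 83 81
f 81 83 84
f 81 84 82
f 83 79 85
f 83 85 84
f 84 85 86
f 84 86 82
f 85 79 87
f 85 87 86
f 86 87 88
f 86 88 82
f 87 79 89
f 87 89 88
f 88 89 90
f 88 90 82
f 89 79 91
f 89 91 90
f 90 91 92
f 90 92 82
f 91 79 93
f 91 93 92
f 92 93 94
f 92 94 82
f 93 79 95
f 93 95 94
f 94 95 96
f 94 96 82
f 95 79 80
f 95 80 96
f 96 80 81
f 96 81 82
f 98 97 101
f 98 101 99
f 99 101 102
f 99 102 100
f 101 97 103
f 101 103 102
f 102 103 104
f 102 104 100
f 103 97 105
f 103 105 104
f 104 105 106
f 104 106 100
f 105 97 107
f 105 107 106
f 106 107 108
f 106 108 100
f 107 97 109
f 107 109 108
f 108 109 110
f 108 110 100
f 109 97 111
f 109 111 110
f 110 111 112
f 110 112 100
f 111 97 113
f 111 113 112
f 112 113 114
f 112 114 100
f 113 97 115
f 113 115 114
f 114 115 116
f 114 116 100
f 115 97 117
f 115 117 116
f 116 117 118
f 116 118 100
f 117 97 119
f 117 119 118
f 118 119 120
f 118 120 100
f 119 97 98
f 119 98 120
f 120 98 99
f 120 99 100

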